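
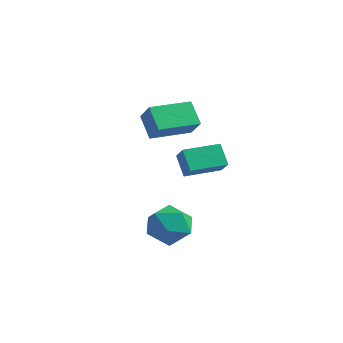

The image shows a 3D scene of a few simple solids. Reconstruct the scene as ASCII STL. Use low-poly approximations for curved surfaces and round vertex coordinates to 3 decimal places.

solid 
facet normal -0.760 0.604 0.240
outer loop
vertex 1.673 0.696 -3.899
vertex 1.106 -0.176 -3.498
vertex 1.78 0.406 -2.828
endloop
endfacet
facet normal -0.138 0.952 0.272
outer loop
vertex 1.673 0.696 -3.899
vertex 1.78 0.406 -2.828
vertex 2.678 0.704 -3.417
endloop
endfacet
facet normal 0.171 0.913 -0.371
outer loop
vertex 1.673 0.696 -3.899
vertex 2.678 0.704 -3.417
vertex 2.559 0.306 -4.451
endloop
endfacet
facet normal -0.261 0.540 -0.800
outer loop
vertex 1.673 0.696 -3.899
vertex 2.559 0.306 -4.451
vertex 1.588 -0.237 -4.501
endloop
endfacet
facet normal -0.836 0.349 -0.423
outer loop
vertex 1.673 0.696 -3.899
vertex 1.588 -0.237 -4.501
vertex 1.106 -0.176 -3.498
endloop
endfacet
facet normal 0.281 0.612 0.739
outer loop
vertex 2.678 0.704 -3.417
vertex 1.78 0.406 -2.828
vertex 2.732 -0.163 -2.719
endloop
endfacet
facet normal -0.725 0.049 0.687
outer loop
vertex 1.78 0.406 -2.828
vertex 1.106 -0.176 -3.498
vertex 1.761 -0.706 -2.769
endloop
endfacet
facet normal -0.848 -0.363 -0.386
outer loop
vertex 1.106 -0.176 -3.498
vertex 1.588 -0.237 -4.501
vertex 1.642 -1.104 -3.803
endloop
endfacet
facet normal 0.082 -0.054 -0.995
outer loop
vertex 1.588 -0.237 -4.501
vertex 2.559 0.306 -4.451
vertex 2.54 -0.806 -4.392
endloop
endfacet
facet normal 0.780 0.549 -0.301
outer loop
vertex 2.559 0.306 -4.451
vertex 2.678 0.704 -3.417
vertex 3.214 -0.224 -3.722
endloop
endfacet
facet normal 0.261 -0.540 0.800
outer loop
vertex 2.647 -1.096 -3.321
vertex 2.732 -0.163 -2.719
vertex 1.761 -0.706 -2.769
endloop
endfacet
facet normal -0.171 -0.913 0.371
outer loop
vertex 2.647 -1.096 -3.321
vertex 1.761 -0.706 -2.769
vertex 1.642 -1.104 -3.803
endloop
endfacet
facet normal 0.138 -0.952 -0.272
outer loop
vertex 2.647 -1.096 -3.321
vertex 1.642 -1.104 -3.803
vertex 2.54 -0.806 -4.392
endloop
endfacet
facet normal 0.760 -0.604 -0.240
outer loop
vertex 2.647 -1.096 -3.321
vertex 2.54 -0.806 -4.392
vertex 3.214 -0.224 -3.722
endloop
endfacet
facet normal 0.836 -0.349 0.423
outer loop
vertex 2.647 -1.096 -3.321
vertex 3.214 -0.224 -3.722
vertex 2.732 -0.163 -2.719
endloop
endfacet
facet normal -0.082 0.054 0.995
outer loop
vertex 1.761 -0.706 -2.769
vertex 2.732 -0.163 -2.719
vertex 1.78 0.406 -2.828
endloop
endfacet
facet normal -0.780 -0.549 0.301
outer loop
vertex 1.642 -1.104 -3.803
vertex 1.761 -0.706 -2.769
vertex 1.106 -0.176 -3.498
endloop
endfacet
facet normal -0.281 -0.612 -0.739
outer loop
vertex 2.54 -0.806 -4.392
vertex 1.642 -1.104 -3.803
vertex 1.588 -0.237 -4.501
endloop
endfacet
facet normal 0.725 -0.049 -0.687
outer loop
vertex 3.214 -0.224 -3.722
vertex 2.54 -0.806 -4.392
vertex 2.559 0.306 -4.451
endloop
endfacet
facet normal 0.848 0.363 0.386
outer loop
vertex 2.732 -0.163 -2.719
vertex 3.214 -0.224 -3.722
vertex 2.678 0.704 -3.417
endloop
endfacet
facet normal -0.581 0.306 -0.754
outer loop
vertex -0.083 1.117 1.557
vertex 0.912 2.755 1.454
vertex 0.719 0.576 0.719
endloop
endfacet
facet normal -0.519 -0.853 0.055
outer loop
vertex 1.388 0.225 1.586
vertex -0.083 1.117 1.557
vertex 0.719 0.576 0.719
endloop
endfacet
facet normal -0.581 0.306 -0.754
outer loop
vertex 0.719 0.576 0.719
vertex 0.912 2.755 1.454
vertex 1.715 2.215 0.616
endloop
endfacet
facet normal 0.627 -0.422 -0.655
outer loop
vertex 1.715 2.215 0.616
vertex 1.388 0.225 1.586
vertex 0.719 0.576 0.719
endloop
endfacet
facet normal -0.627 0.422 0.655
outer loop
vertex -0.083 1.117 1.557
vertex 1.581 2.404 2.321
vertex 0.912 2.755 1.454
endloop
endfacet
facet normal -0.519 -0.853 0.053
outer loop
vertex 0.585 0.765 2.424
vertex -0.083 1.117 1.557
vertex 1.388 0.225 1.586
endloop
endfacet
facet normal -0.627 0.422 0.655
outer loop
vertex 0.585 0.765 2.424
vertex 1.581 2.404 2.321
vertex -0.083 1.117 1.557
endloop
endfacet
facet normal 0.518 0.854 -0.054
outer loop
vertex 0.912 2.755 1.454
vertex 1.581 2.404 2.321
vertex 1.715 2.215 0.616
endloop
endfacet
facet normal 0.627 -0.422 -0.655
outer loop
vertex 2.383 1.863 1.483
vertex 1.388 0.225 1.586
vertex 1.715 2.215 0.616
endloop
endfacet
facet normal 0.519 0.853 -0.054
outer loop
vertex 1.715 2.215 0.616
vertex 1.581 2.404 2.321
vertex 2.383 1.863 1.483
endloop
endfacet
facet normal 0.581 -0.306 0.754
outer loop
vertex 2.383 1.863 1.483
vertex 0.585 0.765 2.424
vertex 1.388 0.225 1.586
endloop
endfacet
facet normal 0.581 -0.306 0.754
outer loop
vertex 1.581 2.404 2.321
vertex 0.585 0.765 2.424
vertex 2.383 1.863 1.483
endloop
endfacet
facet normal -0.575 0.407 0.710
outer loop
vertex 1.54 1.822 -0.297
vertex 2.536 3.2 -0.281
vertex 0.957 2.252 -1.016
endloop
endfacet
facet normal -0.586 -0.810 -0.010
outer loop
vertex 1.624 1.78 -1.839
vertex 1.54 1.822 -0.297
vertex 0.957 2.252 -1.016
endloop
endfacet
facet normal -0.575 0.407 0.710
outer loop
vertex 0.957 2.252 -1.016
vertex 2.536 3.2 -0.281
vertex 1.953 3.63 -0.999
endloop
endfacet
facet normal -0.571 0.421 -0.704
outer loop
vertex 1.953 3.63 -0.999
vertex 1.624 1.78 -1.839
vertex 0.957 2.252 -1.016
endloop
endfacet
facet normal 0.571 -0.421 0.704
outer loop
vertex 1.54 1.822 -0.297
vertex 3.203 2.728 -1.104
vertex 2.536 3.2 -0.281
endloop
endfacet
facet normal -0.586 -0.810 -0.010
outer loop
vertex 2.207 1.35 -1.121
vertex 1.54 1.822 -0.297
vertex 1.624 1.78 -1.839
endloop
endfacet
facet normal 0.571 -0.422 0.704
outer loop
vertex 2.207 1.35 -1.121
vertex 3.203 2.728 -1.104
vertex 1.54 1.822 -0.297
endloop
endfacet
facet normal 0.586 0.810 0.010
outer loop
vertex 2.536 3.2 -0.281
vertex 3.203 2.728 -1.104
vertex 1.953 3.63 -0.999
endloop
endfacet
facet normal -0.572 0.421 -0.704
outer loop
vertex 2.62 3.158 -1.823
vertex 1.624 1.78 -1.839
vertex 1.953 3.63 -0.999
endloop
endfacet
facet normal 0.586 0.810 0.010
outer loop
vertex 1.953 3.63 -0.999
vertex 3.203 2.728 -1.104
vertex 2.62 3.158 -1.823
endloop
endfacet
facet normal 0.574 -0.407 -0.710
outer loop
vertex 2.62 3.158 -1.823
vertex 2.207 1.35 -1.121
vertex 1.624 1.78 -1.839
endloop
endfacet
facet normal 0.575 -0.407 -0.710
outer loop
vertex 3.203 2.728 -1.104
vertex 2.207 1.35 -1.121
vertex 2.62 3.158 -1.823
endloop
endfacet

endsolid


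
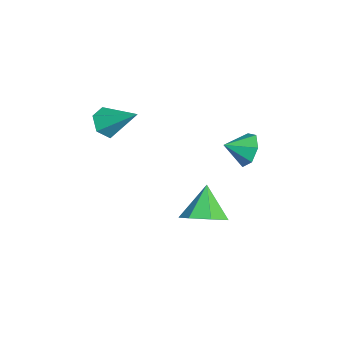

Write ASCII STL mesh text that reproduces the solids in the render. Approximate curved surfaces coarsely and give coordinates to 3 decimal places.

solid 
facet normal -0.194 0.887 -0.419
outer loop
vertex -2.996 3.812 -4.195
vertex -3.487 4.028 -3.51
vertex -2.635 4.158 -3.63
endloop
endfacet
facet normal 0.810 -0.559 -0.175
outer loop
vertex -2.996 3.812 -4.195
vertex -2.635 4.158 -3.63
vertex -3.273 3.052 -3.05
endloop
endfacet
facet normal -0.194 0.887 -0.418
outer loop
vertex -2.635 4.158 -3.63
vertex -3.487 4.028 -3.51
vertex -2.915 4.406 -2.974
endloop
endfacet
facet normal 0.852 -0.251 0.459
outer loop
vertex -2.635 4.158 -3.63
vertex -2.915 4.406 -2.974
vertex -3.273 3.052 -3.05
endloop
endfacet
facet normal -0.195 0.887 -0.418
outer loop
vertex -2.915 4.406 -2.974
vertex -3.487 4.028 -3.51
vertex -3.625 4.369 -2.722
endloop
endfacet
facet normal 0.338 -0.142 0.931
outer loop
vertex -2.915 4.406 -2.974
vertex -3.625 4.369 -2.722
vertex -3.273 3.052 -3.05
endloop
endfacet
facet normal -0.194 0.888 -0.418
outer loop
vertex -3.625 4.369 -2.722
vertex -3.487 4.028 -3.51
vertex -4.232 4.076 -3.063
endloop
endfacet
facet normal -0.346 -0.313 0.885
outer loop
vertex -3.625 4.369 -2.722
vertex -4.232 4.076 -3.063
vertex -3.273 3.052 -3.05
endloop
endfacet
facet normal -0.194 0.888 -0.418
outer loop
vertex -4.232 4.076 -3.063
vertex -3.487 4.028 -3.51
vertex -4.277 3.747 -3.741
endloop
endfacet
facet normal -0.685 -0.637 0.354
outer loop
vertex -4.232 4.076 -3.063
vertex -4.277 3.747 -3.741
vertex -3.273 3.052 -3.05
endloop
endfacet
facet normal -0.193 0.887 -0.419
outer loop
vertex -4.277 3.747 -3.741
vertex -3.487 4.028 -3.51
vertex -3.727 3.629 -4.245
endloop
endfacet
facet normal -0.423 -0.868 -0.259
outer loop
vertex -4.277 3.747 -3.741
vertex -3.727 3.629 -4.245
vertex -3.273 3.052 -3.05
endloop
endfacet
facet normal -0.194 0.887 -0.419
outer loop
vertex -3.727 3.629 -4.245
vertex -3.487 4.028 -3.51
vertex -2.996 3.812 -4.195
endloop
endfacet
facet normal 0.243 -0.834 -0.495
outer loop
vertex -3.727 3.629 -4.245
vertex -2.996 3.812 -4.195
vertex -3.273 3.052 -3.05
endloop
endfacet
facet normal 0.623 -0.070 -0.779
outer loop
vertex 1.227 2.405 -3.982
vertex 0.455 2.185 -4.579
vertex 0.835 3.083 -4.356
endloop
endfacet
facet normal 0.248 0.574 0.780
outer loop
vertex 1.227 2.405 -3.982
vertex 0.835 3.083 -4.356
vertex -0.535 2.295 -3.341
endloop
endfacet
facet normal 0.623 -0.070 -0.779
outer loop
vertex 0.835 3.083 -4.356
vertex 0.455 2.185 -4.579
vertex 0.157 3.084 -4.898
endloop
endfacet
facet normal -0.269 0.902 0.338
outer loop
vertex 0.835 3.083 -4.356
vertex 0.157 3.084 -4.898
vertex -0.535 2.295 -3.341
endloop
endfacet
facet normal 0.623 -0.070 -0.779
outer loop
vertex 0.157 3.084 -4.898
vertex 0.455 2.185 -4.579
vertex -0.296 2.409 -5.2
endloop
endfacet
facet normal -0.814 0.577 -0.069
outer loop
vertex 0.157 3.084 -4.898
vertex -0.296 2.409 -5.2
vertex -0.535 2.295 -3.341
endloop
endfacet
facet normal 0.623 -0.069 -0.779
outer loop
vertex -0.296 2.409 -5.2
vertex 0.455 2.185 -4.579
vertex -0.183 1.564 -5.035
endloop
endfacet
facet normal -0.978 -0.157 -0.135
outer loop
vertex -0.296 2.409 -5.2
vertex -0.183 1.564 -5.035
vertex -0.535 2.295 -3.341
endloop
endfacet
facet normal 0.624 -0.069 -0.778
outer loop
vertex -0.183 1.564 -5.035
vertex 0.455 2.185 -4.579
vertex 0.41 1.187 -4.526
endloop
endfacet
facet normal -0.638 -0.747 0.190
outer loop
vertex -0.183 1.564 -5.035
vertex 0.41 1.187 -4.526
vertex -0.535 2.295 -3.341
endloop
endfacet
facet normal 0.622 -0.069 -0.780
outer loop
vertex 0.41 1.187 -4.526
vertex 0.455 2.185 -4.579
vertex 1.038 1.561 -4.058
endloop
endfacet
facet normal -0.048 -0.748 0.662
outer loop
vertex 0.41 1.187 -4.526
vertex 1.038 1.561 -4.058
vertex -0.535 2.295 -3.341
endloop
endfacet
facet normal 0.623 -0.069 -0.780
outer loop
vertex 1.038 1.561 -4.058
vertex 0.455 2.185 -4.579
vertex 1.227 2.405 -3.982
endloop
endfacet
facet normal 0.346 -0.161 0.924
outer loop
vertex 1.038 1.561 -4.058
vertex 1.227 2.405 -3.982
vertex -0.535 2.295 -3.341
endloop
endfacet
facet normal -0.412 -0.709 -0.572
outer loop
vertex -3.242 -1.459 -2.552
vertex -3.755 -1.617 -1.987
vertex -3.924 -1.082 -2.528
endloop
endfacet
facet normal 0.385 0.732 -0.561
outer loop
vertex -3.242 -1.459 -2.552
vertex -3.924 -1.082 -2.528
vertex -3.025 -0.363 -0.973
endloop
endfacet
facet normal -0.412 -0.709 -0.572
outer loop
vertex -3.924 -1.082 -2.528
vertex -3.755 -1.617 -1.987
vertex -4.437 -1.24 -1.963
endloop
endfacet
facet normal -0.441 0.884 -0.154
outer loop
vertex -3.924 -1.082 -2.528
vertex -4.437 -1.24 -1.963
vertex -3.025 -0.363 -0.973
endloop
endfacet
facet normal -0.412 -0.709 -0.572
outer loop
vertex -4.437 -1.24 -1.963
vertex -3.755 -1.617 -1.987
vertex -4.269 -1.775 -1.421
endloop
endfacet
facet normal -0.680 0.405 0.611
outer loop
vertex -4.437 -1.24 -1.963
vertex -4.269 -1.775 -1.421
vertex -3.025 -0.363 -0.973
endloop
endfacet
facet normal -0.413 -0.708 -0.573
outer loop
vertex -4.269 -1.775 -1.421
vertex -3.755 -1.617 -1.987
vertex -3.587 -2.153 -1.445
endloop
endfacet
facet normal -0.092 -0.227 0.970
outer loop
vertex -4.269 -1.775 -1.421
vertex -3.587 -2.153 -1.445
vertex -3.025 -0.363 -0.973
endloop
endfacet
facet normal -0.412 -0.709 -0.573
outer loop
vertex -3.587 -2.153 -1.445
vertex -3.755 -1.617 -1.987
vertex -3.073 -1.995 -2.01
endloop
endfacet
facet normal 0.735 -0.379 0.562
outer loop
vertex -3.587 -2.153 -1.445
vertex -3.073 -1.995 -2.01
vertex -3.025 -0.363 -0.973
endloop
endfacet
facet normal -0.412 -0.709 -0.572
outer loop
vertex -3.073 -1.995 -2.01
vertex -3.755 -1.617 -1.987
vertex -3.242 -1.459 -2.552
endloop
endfacet
facet normal 0.974 0.101 -0.204
outer loop
vertex -3.073 -1.995 -2.01
vertex -3.242 -1.459 -2.552
vertex -3.025 -0.363 -0.973
endloop
endfacet

endsolid


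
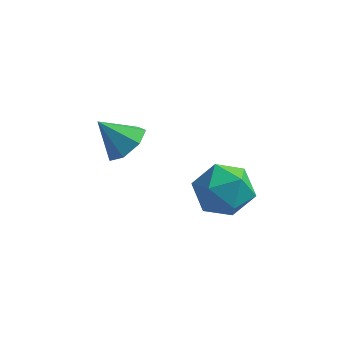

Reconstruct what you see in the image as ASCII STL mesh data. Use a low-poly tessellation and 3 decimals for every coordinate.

solid 
facet normal 0.688 0.034 -0.725
outer loop
vertex -0.273 -0.253 -0.396
vertex -0.848 -0.587 -0.957
vertex -0.694 0.249 -0.772
endloop
endfacet
facet normal 0.070 0.635 0.769
outer loop
vertex -0.273 -0.253 -0.396
vertex -0.694 0.249 -0.772
vertex -1.812 -0.633 0.057
endloop
endfacet
facet normal 0.688 0.034 -0.725
outer loop
vertex -0.694 0.249 -0.772
vertex -0.848 -0.587 -0.957
vertex -1.231 0.122 -1.287
endloop
endfacet
facet normal -0.462 0.843 0.274
outer loop
vertex -0.694 0.249 -0.772
vertex -1.231 0.122 -1.287
vertex -1.812 -0.633 0.057
endloop
endfacet
facet normal 0.688 0.034 -0.725
outer loop
vertex -1.231 0.122 -1.287
vertex -0.848 -0.587 -0.957
vertex -1.48 -0.539 -1.554
endloop
endfacet
facet normal -0.900 0.404 -0.162
outer loop
vertex -1.231 0.122 -1.287
vertex -1.48 -0.539 -1.554
vertex -1.812 -0.633 0.057
endloop
endfacet
facet normal 0.688 0.035 -0.725
outer loop
vertex -1.48 -0.539 -1.554
vertex -0.848 -0.587 -0.957
vertex -1.253 -1.236 -1.372
endloop
endfacet
facet normal -0.913 -0.352 -0.209
outer loop
vertex -1.48 -0.539 -1.554
vertex -1.253 -1.236 -1.372
vertex -1.812 -0.633 0.057
endloop
endfacet
facet normal 0.689 0.034 -0.724
outer loop
vertex -1.253 -1.236 -1.372
vertex -0.848 -0.587 -0.957
vertex -0.722 -1.444 -0.877
endloop
endfacet
facet normal -0.492 -0.854 0.168
outer loop
vertex -1.253 -1.236 -1.372
vertex -0.722 -1.444 -0.877
vertex -1.812 -0.633 0.057
endloop
endfacet
facet normal 0.688 0.033 -0.725
outer loop
vertex -0.722 -1.444 -0.877
vertex -0.848 -0.587 -0.957
vertex -0.286 -1.006 -0.443
endloop
endfacet
facet normal 0.047 -0.726 0.686
outer loop
vertex -0.722 -1.444 -0.877
vertex -0.286 -1.006 -0.443
vertex -1.812 -0.633 0.057
endloop
endfacet
facet normal 0.688 0.033 -0.725
outer loop
vertex -0.286 -1.006 -0.443
vertex -0.848 -0.587 -0.957
vertex -0.273 -0.253 -0.396
endloop
endfacet
facet normal 0.296 -0.065 0.953
outer loop
vertex -0.286 -1.006 -0.443
vertex -0.273 -0.253 -0.396
vertex -1.812 -0.633 0.057
endloop
endfacet
facet normal -0.042 -0.218 0.975
outer loop
vertex 2.238 -0.951 -1.006
vertex 2.277 -2.059 -1.252
vertex 3.24 -1.482 -1.082
endloop
endfacet
facet normal 0.282 0.409 0.868
outer loop
vertex 2.238 -0.951 -1.006
vertex 3.24 -1.482 -1.082
vertex 3.11 -0.445 -1.528
endloop
endfacet
facet normal -0.172 0.835 0.522
outer loop
vertex 2.238 -0.951 -1.006
vertex 3.11 -0.445 -1.528
vertex 2.068 -0.382 -1.973
endloop
endfacet
facet normal -0.778 0.473 0.415
outer loop
vertex 2.238 -0.951 -1.006
vertex 2.068 -0.382 -1.973
vertex 1.552 -1.38 -1.803
endloop
endfacet
facet normal -0.696 -0.179 0.695
outer loop
vertex 2.238 -0.951 -1.006
vertex 1.552 -1.38 -1.803
vertex 2.277 -2.059 -1.252
endloop
endfacet
facet normal 0.845 0.297 0.444
outer loop
vertex 3.11 -0.445 -1.528
vertex 3.24 -1.482 -1.082
vertex 3.688 -1.24 -2.097
endloop
endfacet
facet normal 0.322 -0.718 0.617
outer loop
vertex 3.24 -1.482 -1.082
vertex 2.277 -2.059 -1.252
vertex 3.172 -2.238 -1.927
endloop
endfacet
facet normal -0.738 -0.654 0.165
outer loop
vertex 2.277 -2.059 -1.252
vertex 1.552 -1.38 -1.803
vertex 2.13 -2.175 -2.372
endloop
endfacet
facet normal -0.870 0.401 -0.288
outer loop
vertex 1.552 -1.38 -1.803
vertex 2.068 -0.382 -1.973
vertex 2.0 -1.138 -2.818
endloop
endfacet
facet normal 0.109 0.987 -0.117
outer loop
vertex 2.068 -0.382 -1.973
vertex 3.11 -0.445 -1.528
vertex 2.963 -0.561 -2.648
endloop
endfacet
facet normal 0.778 -0.473 -0.415
outer loop
vertex 3.002 -1.669 -2.894
vertex 3.688 -1.24 -2.097
vertex 3.172 -2.238 -1.927
endloop
endfacet
facet normal 0.172 -0.835 -0.522
outer loop
vertex 3.002 -1.669 -2.894
vertex 3.172 -2.238 -1.927
vertex 2.13 -2.175 -2.372
endloop
endfacet
facet normal -0.282 -0.409 -0.868
outer loop
vertex 3.002 -1.669 -2.894
vertex 2.13 -2.175 -2.372
vertex 2.0 -1.138 -2.818
endloop
endfacet
facet normal 0.042 0.218 -0.975
outer loop
vertex 3.002 -1.669 -2.894
vertex 2.0 -1.138 -2.818
vertex 2.963 -0.561 -2.648
endloop
endfacet
facet normal 0.696 0.179 -0.695
outer loop
vertex 3.002 -1.669 -2.894
vertex 2.963 -0.561 -2.648
vertex 3.688 -1.24 -2.097
endloop
endfacet
facet normal 0.870 -0.401 0.288
outer loop
vertex 3.172 -2.238 -1.927
vertex 3.688 -1.24 -2.097
vertex 3.24 -1.482 -1.082
endloop
endfacet
facet normal -0.109 -0.987 0.117
outer loop
vertex 2.13 -2.175 -2.372
vertex 3.172 -2.238 -1.927
vertex 2.277 -2.059 -1.252
endloop
endfacet
facet normal -0.845 -0.297 -0.444
outer loop
vertex 2.0 -1.138 -2.818
vertex 2.13 -2.175 -2.372
vertex 1.552 -1.38 -1.803
endloop
endfacet
facet normal -0.322 0.718 -0.617
outer loop
vertex 2.963 -0.561 -2.648
vertex 2.0 -1.138 -2.818
vertex 2.068 -0.382 -1.973
endloop
endfacet
facet normal 0.738 0.654 -0.165
outer loop
vertex 3.688 -1.24 -2.097
vertex 2.963 -0.561 -2.648
vertex 3.11 -0.445 -1.528
endloop
endfacet

endsolid


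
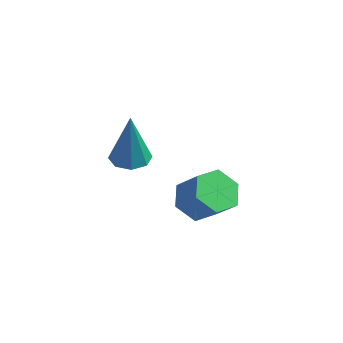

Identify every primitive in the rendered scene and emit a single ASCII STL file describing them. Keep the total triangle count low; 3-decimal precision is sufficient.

solid 
facet normal -0.686 0.102 -0.720
outer loop
vertex 3.68 -1.213 -2.028
vertex 3.026 -1.44 -1.437
vertex 3.264 -0.567 -1.54
endloop
endfacet
facet normal 0.566 0.697 -0.441
outer loop
vertex 3.68 -1.213 -2.028
vertex 3.264 -0.567 -1.54
vertex 4.627 -1.353 -1.034
endloop
endfacet
facet normal 0.566 0.698 -0.440
outer loop
vertex 4.627 -1.353 -1.034
vertex 3.264 -0.567 -1.54
vertex 4.211 -0.708 -0.546
endloop
endfacet
facet normal 0.687 -0.102 0.720
outer loop
vertex 4.627 -1.353 -1.034
vertex 4.211 -0.708 -0.546
vertex 3.974 -1.58 -0.443
endloop
endfacet
facet normal -0.686 0.102 -0.720
outer loop
vertex 3.264 -0.567 -1.54
vertex 3.026 -1.44 -1.437
vertex 2.61 -0.794 -0.949
endloop
endfacet
facet normal -0.113 0.963 0.245
outer loop
vertex 3.264 -0.567 -1.54
vertex 2.61 -0.794 -0.949
vertex 4.211 -0.708 -0.546
endloop
endfacet
facet normal -0.113 0.963 0.245
outer loop
vertex 4.211 -0.708 -0.546
vertex 2.61 -0.794 -0.949
vertex 3.557 -0.935 0.045
endloop
endfacet
facet normal 0.686 -0.101 0.720
outer loop
vertex 4.211 -0.708 -0.546
vertex 3.557 -0.935 0.045
vertex 3.974 -1.58 -0.443
endloop
endfacet
facet normal -0.687 0.102 -0.720
outer loop
vertex 2.61 -0.794 -0.949
vertex 3.026 -1.44 -1.437
vertex 2.373 -1.667 -0.846
endloop
endfacet
facet normal -0.679 0.265 0.685
outer loop
vertex 2.61 -0.794 -0.949
vertex 2.373 -1.667 -0.846
vertex 3.557 -0.935 0.045
endloop
endfacet
facet normal -0.679 0.265 0.684
outer loop
vertex 3.557 -0.935 0.045
vertex 2.373 -1.667 -0.846
vertex 3.32 -1.807 0.148
endloop
endfacet
facet normal 0.686 -0.101 0.720
outer loop
vertex 3.557 -0.935 0.045
vertex 3.32 -1.807 0.148
vertex 3.974 -1.58 -0.443
endloop
endfacet
facet normal -0.687 0.102 -0.720
outer loop
vertex 2.373 -1.667 -0.846
vertex 3.026 -1.44 -1.437
vertex 2.789 -2.312 -1.334
endloop
endfacet
facet normal -0.565 -0.698 0.440
outer loop
vertex 2.373 -1.667 -0.846
vertex 2.789 -2.312 -1.334
vertex 3.32 -1.807 0.148
endloop
endfacet
facet normal -0.566 -0.697 0.440
outer loop
vertex 3.32 -1.807 0.148
vertex 2.789 -2.312 -1.334
vertex 3.736 -2.453 -0.34
endloop
endfacet
facet normal 0.686 -0.102 0.720
outer loop
vertex 3.32 -1.807 0.148
vertex 3.736 -2.453 -0.34
vertex 3.974 -1.58 -0.443
endloop
endfacet
facet normal -0.686 0.101 -0.720
outer loop
vertex 2.789 -2.312 -1.334
vertex 3.026 -1.44 -1.437
vertex 3.443 -2.085 -1.925
endloop
endfacet
facet normal 0.113 -0.963 -0.245
outer loop
vertex 2.789 -2.312 -1.334
vertex 3.443 -2.085 -1.925
vertex 3.736 -2.453 -0.34
endloop
endfacet
facet normal 0.113 -0.963 -0.245
outer loop
vertex 3.736 -2.453 -0.34
vertex 3.443 -2.085 -1.925
vertex 4.39 -2.226 -0.931
endloop
endfacet
facet normal 0.686 -0.102 0.720
outer loop
vertex 3.736 -2.453 -0.34
vertex 4.39 -2.226 -0.931
vertex 3.974 -1.58 -0.443
endloop
endfacet
facet normal -0.686 0.101 -0.720
outer loop
vertex 3.443 -2.085 -1.925
vertex 3.026 -1.44 -1.437
vertex 3.68 -1.213 -2.028
endloop
endfacet
facet normal 0.679 -0.265 -0.685
outer loop
vertex 3.443 -2.085 -1.925
vertex 3.68 -1.213 -2.028
vertex 4.39 -2.226 -0.931
endloop
endfacet
facet normal 0.679 -0.265 -0.684
outer loop
vertex 4.39 -2.226 -0.931
vertex 3.68 -1.213 -2.028
vertex 4.627 -1.353 -1.034
endloop
endfacet
facet normal 0.687 -0.102 0.720
outer loop
vertex 4.39 -2.226 -0.931
vertex 4.627 -1.353 -1.034
vertex 3.974 -1.58 -0.443
endloop
endfacet
facet normal -0.075 0.080 -0.994
outer loop
vertex 2.3 -2.911 1.367
vertex 1.751 -3.377 1.371
vertex 1.812 -2.661 1.424
endloop
endfacet
facet normal 0.460 0.823 0.333
outer loop
vertex 2.3 -2.911 1.367
vertex 1.812 -2.661 1.424
vertex 1.909 -3.543 3.469
endloop
endfacet
facet normal -0.075 0.080 -0.994
outer loop
vertex 1.812 -2.661 1.424
vertex 1.751 -3.377 1.371
vertex 1.289 -2.83 1.45
endloop
endfacet
facet normal -0.265 0.881 0.392
outer loop
vertex 1.812 -2.661 1.424
vertex 1.289 -2.83 1.45
vertex 1.909 -3.543 3.469
endloop
endfacet
facet normal -0.076 0.080 -0.994
outer loop
vertex 1.289 -2.83 1.45
vertex 1.751 -3.377 1.371
vertex 1.036 -3.319 1.43
endloop
endfacet
facet normal -0.822 0.409 0.397
outer loop
vertex 1.289 -2.83 1.45
vertex 1.036 -3.319 1.43
vertex 1.909 -3.543 3.469
endloop
endfacet
facet normal -0.076 0.079 -0.994
outer loop
vertex 1.036 -3.319 1.43
vertex 1.751 -3.377 1.371
vertex 1.202 -3.842 1.376
endloop
endfacet
facet normal -0.884 -0.316 0.344
outer loop
vertex 1.036 -3.319 1.43
vertex 1.202 -3.842 1.376
vertex 1.909 -3.543 3.469
endloop
endfacet
facet normal -0.076 0.079 -0.994
outer loop
vertex 1.202 -3.842 1.376
vertex 1.751 -3.377 1.371
vertex 1.69 -4.092 1.319
endloop
endfacet
facet normal -0.415 -0.870 0.265
outer loop
vertex 1.202 -3.842 1.376
vertex 1.69 -4.092 1.319
vertex 1.909 -3.543 3.469
endloop
endfacet
facet normal -0.075 0.079 -0.994
outer loop
vertex 1.69 -4.092 1.319
vertex 1.751 -3.377 1.371
vertex 2.213 -3.923 1.293
endloop
endfacet
facet normal 0.310 -0.928 0.205
outer loop
vertex 1.69 -4.092 1.319
vertex 2.213 -3.923 1.293
vertex 1.909 -3.543 3.469
endloop
endfacet
facet normal -0.074 0.079 -0.994
outer loop
vertex 2.213 -3.923 1.293
vertex 1.751 -3.377 1.371
vertex 2.466 -3.434 1.313
endloop
endfacet
facet normal 0.867 -0.457 0.201
outer loop
vertex 2.213 -3.923 1.293
vertex 2.466 -3.434 1.313
vertex 1.909 -3.543 3.469
endloop
endfacet
facet normal -0.074 0.079 -0.994
outer loop
vertex 2.466 -3.434 1.313
vertex 1.751 -3.377 1.371
vertex 2.3 -2.911 1.367
endloop
endfacet
facet normal 0.929 0.269 0.254
outer loop
vertex 2.466 -3.434 1.313
vertex 2.3 -2.911 1.367
vertex 1.909 -3.543 3.469
endloop
endfacet

endsolid


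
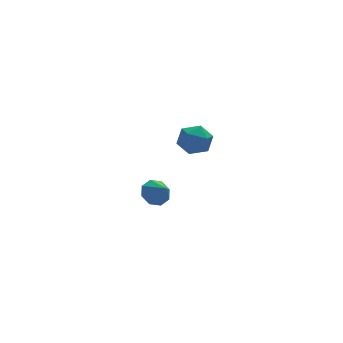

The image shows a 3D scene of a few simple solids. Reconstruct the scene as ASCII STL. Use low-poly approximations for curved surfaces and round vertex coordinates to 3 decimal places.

solid 
facet normal -0.855 0.072 0.513
outer loop
vertex -1.074 -3.249 3.63
vertex -0.596 -3.679 4.488
vertex -0.59 -2.616 4.348
endloop
endfacet
facet normal -0.807 0.590 0.024
outer loop
vertex -1.074 -3.249 3.63
vertex -0.59 -2.616 4.348
vertex -0.478 -2.42 3.3
endloop
endfacet
facet normal -0.735 0.283 -0.616
outer loop
vertex -1.074 -3.249 3.63
vertex -0.478 -2.42 3.3
vertex -0.415 -3.363 2.792
endloop
endfacet
facet normal -0.739 -0.424 -0.523
outer loop
vertex -1.074 -3.249 3.63
vertex -0.415 -3.363 2.792
vertex -0.488 -4.141 3.526
endloop
endfacet
facet normal -0.813 -0.555 0.175
outer loop
vertex -1.074 -3.249 3.63
vertex -0.488 -4.141 3.526
vertex -0.596 -3.679 4.488
endloop
endfacet
facet normal -0.214 0.964 0.157
outer loop
vertex -0.478 -2.42 3.3
vertex -0.59 -2.616 4.348
vertex 0.368 -2.339 3.954
endloop
endfacet
facet normal -0.293 0.126 0.948
outer loop
vertex -0.59 -2.616 4.348
vertex -0.596 -3.679 4.488
vertex 0.295 -3.117 4.688
endloop
endfacet
facet normal -0.225 -0.888 0.401
outer loop
vertex -0.596 -3.679 4.488
vertex -0.488 -4.141 3.526
vertex 0.358 -4.06 4.18
endloop
endfacet
facet normal -0.104 -0.677 -0.728
outer loop
vertex -0.488 -4.141 3.526
vertex -0.415 -3.363 2.792
vertex 0.47 -3.864 3.132
endloop
endfacet
facet normal -0.097 0.467 -0.879
outer loop
vertex -0.415 -3.363 2.792
vertex -0.478 -2.42 3.3
vertex 0.476 -2.801 2.992
endloop
endfacet
facet normal 0.739 0.424 0.523
outer loop
vertex 0.954 -3.231 3.85
vertex 0.368 -2.339 3.954
vertex 0.295 -3.117 4.688
endloop
endfacet
facet normal 0.735 -0.283 0.616
outer loop
vertex 0.954 -3.231 3.85
vertex 0.295 -3.117 4.688
vertex 0.358 -4.06 4.18
endloop
endfacet
facet normal 0.807 -0.590 -0.024
outer loop
vertex 0.954 -3.231 3.85
vertex 0.358 -4.06 4.18
vertex 0.47 -3.864 3.132
endloop
endfacet
facet normal 0.855 -0.072 -0.513
outer loop
vertex 0.954 -3.231 3.85
vertex 0.47 -3.864 3.132
vertex 0.476 -2.801 2.992
endloop
endfacet
facet normal 0.813 0.555 -0.175
outer loop
vertex 0.954 -3.231 3.85
vertex 0.476 -2.801 2.992
vertex 0.368 -2.339 3.954
endloop
endfacet
facet normal 0.104 0.677 0.728
outer loop
vertex 0.295 -3.117 4.688
vertex 0.368 -2.339 3.954
vertex -0.59 -2.616 4.348
endloop
endfacet
facet normal 0.097 -0.467 0.879
outer loop
vertex 0.358 -4.06 4.18
vertex 0.295 -3.117 4.688
vertex -0.596 -3.679 4.488
endloop
endfacet
facet normal 0.214 -0.964 -0.157
outer loop
vertex 0.47 -3.864 3.132
vertex 0.358 -4.06 4.18
vertex -0.488 -4.141 3.526
endloop
endfacet
facet normal 0.293 -0.126 -0.948
outer loop
vertex 0.476 -2.801 2.992
vertex 0.47 -3.864 3.132
vertex -0.415 -3.363 2.792
endloop
endfacet
facet normal 0.225 0.888 -0.401
outer loop
vertex 0.368 -2.339 3.954
vertex 0.476 -2.801 2.992
vertex -0.478 -2.42 3.3
endloop
endfacet
facet normal -0.268 0.736 -0.621
outer loop
vertex 0.487 3.225 -3.782
vertex -0.427 2.936 -3.73
vertex 0.12 3.552 -3.236
endloop
endfacet
facet normal 0.833 0.012 0.553
outer loop
vertex 0.487 3.225 -3.782
vertex 0.12 3.552 -3.236
vertex -0.073 1.964 -2.91
endloop
endfacet
facet normal -0.268 0.736 -0.621
outer loop
vertex 0.12 3.552 -3.236
vertex -0.427 2.936 -3.73
vertex -0.568 3.518 -2.979
endloop
endfacet
facet normal 0.340 0.149 0.929
outer loop
vertex 0.12 3.552 -3.236
vertex -0.568 3.518 -2.979
vertex -0.073 1.964 -2.91
endloop
endfacet
facet normal -0.269 0.736 -0.621
outer loop
vertex -0.568 3.518 -2.979
vertex -0.427 2.936 -3.73
vertex -1.173 3.143 -3.161
endloop
endfacet
facet normal -0.264 -0.041 0.964
outer loop
vertex -0.568 3.518 -2.979
vertex -1.173 3.143 -3.161
vertex -0.073 1.964 -2.91
endloop
endfacet
facet normal -0.269 0.737 -0.621
outer loop
vertex -1.173 3.143 -3.161
vertex -0.427 2.936 -3.73
vertex -1.341 2.647 -3.677
endloop
endfacet
facet normal -0.627 -0.450 0.636
outer loop
vertex -1.173 3.143 -3.161
vertex -1.341 2.647 -3.677
vertex -0.073 1.964 -2.91
endloop
endfacet
facet normal -0.269 0.737 -0.621
outer loop
vertex -1.341 2.647 -3.677
vertex -0.427 2.936 -3.73
vertex -0.974 2.321 -4.223
endloop
endfacet
facet normal -0.534 -0.834 0.139
outer loop
vertex -1.341 2.647 -3.677
vertex -0.974 2.321 -4.223
vertex -0.073 1.964 -2.91
endloop
endfacet
facet normal -0.269 0.737 -0.621
outer loop
vertex -0.974 2.321 -4.223
vertex -0.427 2.936 -3.73
vertex -0.287 2.355 -4.48
endloop
endfacet
facet normal -0.040 -0.971 -0.236
outer loop
vertex -0.974 2.321 -4.223
vertex -0.287 2.355 -4.48
vertex -0.073 1.964 -2.91
endloop
endfacet
facet normal -0.269 0.737 -0.621
outer loop
vertex -0.287 2.355 -4.48
vertex -0.427 2.936 -3.73
vertex 0.318 2.729 -4.298
endloop
endfacet
facet normal 0.564 -0.780 -0.271
outer loop
vertex -0.287 2.355 -4.48
vertex 0.318 2.729 -4.298
vertex -0.073 1.964 -2.91
endloop
endfacet
facet normal -0.268 0.737 -0.620
outer loop
vertex 0.318 2.729 -4.298
vertex -0.427 2.936 -3.73
vertex 0.487 3.225 -3.782
endloop
endfacet
facet normal 0.926 -0.373 0.055
outer loop
vertex 0.318 2.729 -4.298
vertex 0.487 3.225 -3.782
vertex -0.073 1.964 -2.91
endloop
endfacet

endsolid


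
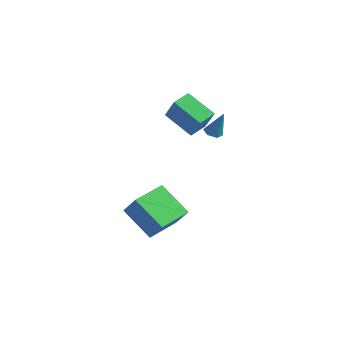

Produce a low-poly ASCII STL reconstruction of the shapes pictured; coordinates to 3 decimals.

solid 
facet normal -0.314 -0.180 -0.932
outer loop
vertex -0.492 2.481 2.192
vertex -0.921 2.256 2.38
vertex -0.917 2.767 2.28
endloop
endfacet
facet normal 0.553 0.832 -0.034
outer loop
vertex -0.492 2.481 2.192
vertex -0.917 2.767 2.28
vertex -0.459 2.524 3.76
endloop
endfacet
facet normal -0.311 -0.180 -0.933
outer loop
vertex -0.917 2.767 2.28
vertex -0.921 2.256 2.38
vertex -1.347 2.542 2.467
endloop
endfacet
facet normal -0.357 0.898 0.258
outer loop
vertex -0.917 2.767 2.28
vertex -1.347 2.542 2.467
vertex -0.459 2.524 3.76
endloop
endfacet
facet normal -0.312 -0.180 -0.933
outer loop
vertex -1.347 2.542 2.467
vertex -0.921 2.256 2.38
vertex -1.351 2.032 2.567
endloop
endfacet
facet normal -0.818 0.117 0.563
outer loop
vertex -1.347 2.542 2.467
vertex -1.351 2.032 2.567
vertex -0.459 2.524 3.76
endloop
endfacet
facet normal -0.312 -0.180 -0.933
outer loop
vertex -1.351 2.032 2.567
vertex -0.921 2.256 2.38
vertex -0.925 1.746 2.48
endloop
endfacet
facet normal -0.371 -0.728 0.577
outer loop
vertex -1.351 2.032 2.567
vertex -0.925 1.746 2.48
vertex -0.459 2.524 3.76
endloop
endfacet
facet normal -0.314 -0.180 -0.932
outer loop
vertex -0.925 1.746 2.48
vertex -0.921 2.256 2.38
vertex -0.496 1.971 2.292
endloop
endfacet
facet normal 0.540 -0.792 0.285
outer loop
vertex -0.925 1.746 2.48
vertex -0.496 1.971 2.292
vertex -0.459 2.524 3.76
endloop
endfacet
facet normal -0.314 -0.180 -0.932
outer loop
vertex -0.496 1.971 2.292
vertex -0.921 2.256 2.38
vertex -0.492 2.481 2.192
endloop
endfacet
facet normal 1.000 -0.012 -0.021
outer loop
vertex -0.496 1.971 2.292
vertex -0.492 2.481 2.192
vertex -0.459 2.524 3.76
endloop
endfacet
facet normal -0.878 0.064 0.474
outer loop
vertex -3.108 2.093 3.896
vertex -2.965 3.198 4.012
vertex -3.799 2.32 2.585
endloop
endfacet
facet normal -0.128 -0.986 -0.104
outer loop
vertex -2.175 2.202 1.708
vertex -3.108 2.093 3.896
vertex -3.799 2.32 2.585
endloop
endfacet
facet normal -0.878 0.063 0.474
outer loop
vertex -3.799 2.32 2.585
vertex -2.965 3.198 4.012
vertex -3.657 3.424 2.701
endloop
endfacet
facet normal -0.461 0.151 -0.874
outer loop
vertex -3.657 3.424 2.701
vertex -2.175 2.202 1.708
vertex -3.799 2.32 2.585
endloop
endfacet
facet normal 0.461 -0.151 0.874
outer loop
vertex -3.108 2.093 3.896
vertex -1.341 3.08 3.135
vertex -2.965 3.198 4.012
endloop
endfacet
facet normal -0.127 -0.987 -0.103
outer loop
vertex -1.483 1.976 3.019
vertex -3.108 2.093 3.896
vertex -2.175 2.202 1.708
endloop
endfacet
facet normal 0.461 -0.151 0.874
outer loop
vertex -1.483 1.976 3.019
vertex -1.341 3.08 3.135
vertex -3.108 2.093 3.896
endloop
endfacet
facet normal 0.127 0.987 0.103
outer loop
vertex -2.965 3.198 4.012
vertex -1.341 3.08 3.135
vertex -3.657 3.424 2.701
endloop
endfacet
facet normal -0.461 0.151 -0.874
outer loop
vertex -2.032 3.307 1.824
vertex -2.175 2.202 1.708
vertex -3.657 3.424 2.701
endloop
endfacet
facet normal 0.127 0.986 0.104
outer loop
vertex -3.657 3.424 2.701
vertex -1.341 3.08 3.135
vertex -2.032 3.307 1.824
endloop
endfacet
facet normal 0.878 -0.064 -0.474
outer loop
vertex -2.032 3.307 1.824
vertex -1.483 1.976 3.019
vertex -2.175 2.202 1.708
endloop
endfacet
facet normal 0.878 -0.063 -0.474
outer loop
vertex -1.341 3.08 3.135
vertex -1.483 1.976 3.019
vertex -2.032 3.307 1.824
endloop
endfacet
facet normal -0.557 0.089 -0.826
outer loop
vertex -4.4 -0.594 -3.167
vertex -4.115 1.385 -3.147
vertex -2.65 -0.835 -4.374
endloop
endfacet
facet normal -0.143 -0.990 -0.009
outer loop
vertex -1.825 -0.965 -3.153
vertex -4.4 -0.594 -3.167
vertex -2.65 -0.835 -4.374
endloop
endfacet
facet normal -0.558 0.088 -0.825
outer loop
vertex -2.65 -0.835 -4.374
vertex -4.115 1.385 -3.147
vertex -2.365 1.145 -4.355
endloop
endfacet
facet normal 0.818 -0.112 -0.564
outer loop
vertex -2.365 1.145 -4.355
vertex -1.825 -0.965 -3.153
vertex -2.65 -0.835 -4.374
endloop
endfacet
facet normal -0.818 0.112 0.564
outer loop
vertex -4.4 -0.594 -3.167
vertex -3.29 1.255 -1.926
vertex -4.115 1.385 -3.147
endloop
endfacet
facet normal -0.143 -0.990 -0.010
outer loop
vertex -3.575 -0.725 -1.945
vertex -4.4 -0.594 -3.167
vertex -1.825 -0.965 -3.153
endloop
endfacet
facet normal -0.818 0.112 0.564
outer loop
vertex -3.575 -0.725 -1.945
vertex -3.29 1.255 -1.926
vertex -4.4 -0.594 -3.167
endloop
endfacet
facet normal 0.142 0.990 0.009
outer loop
vertex -4.115 1.385 -3.147
vertex -3.29 1.255 -1.926
vertex -2.365 1.145 -4.355
endloop
endfacet
facet normal 0.818 -0.112 -0.564
outer loop
vertex -1.54 1.014 -3.133
vertex -1.825 -0.965 -3.153
vertex -2.365 1.145 -4.355
endloop
endfacet
facet normal 0.143 0.990 0.010
outer loop
vertex -2.365 1.145 -4.355
vertex -3.29 1.255 -1.926
vertex -1.54 1.014 -3.133
endloop
endfacet
facet normal 0.558 -0.089 0.825
outer loop
vertex -1.54 1.014 -3.133
vertex -3.575 -0.725 -1.945
vertex -1.825 -0.965 -3.153
endloop
endfacet
facet normal 0.557 -0.088 0.826
outer loop
vertex -3.29 1.255 -1.926
vertex -3.575 -0.725 -1.945
vertex -1.54 1.014 -3.133
endloop
endfacet

endsolid


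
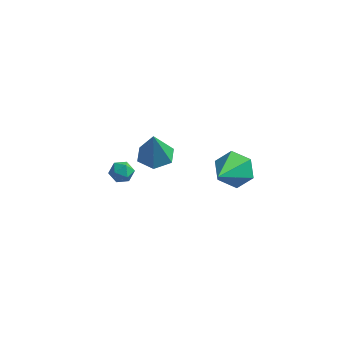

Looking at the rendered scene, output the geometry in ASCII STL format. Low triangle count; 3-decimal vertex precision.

solid 
facet normal 0.116 0.848 -0.517
outer loop
vertex 4.345 -1.204 1.894
vertex 3.636 -1.534 1.193
vertex 3.328 -0.981 2.031
endloop
endfacet
facet normal 0.158 0.117 0.980
outer loop
vertex 4.345 -1.204 1.894
vertex 3.328 -0.981 2.031
vertex 3.384 -3.366 2.307
endloop
endfacet
facet normal 0.118 0.848 -0.516
outer loop
vertex 3.328 -0.981 2.031
vertex 3.636 -1.534 1.193
vertex 2.62 -1.31 1.329
endloop
endfacet
facet normal -0.717 0.063 0.694
outer loop
vertex 3.328 -0.981 2.031
vertex 2.62 -1.31 1.329
vertex 3.384 -3.366 2.307
endloop
endfacet
facet normal 0.118 0.848 -0.516
outer loop
vertex 2.62 -1.31 1.329
vertex 3.636 -1.534 1.193
vertex 2.928 -1.863 0.491
endloop
endfacet
facet normal -0.920 -0.383 -0.086
outer loop
vertex 2.62 -1.31 1.329
vertex 2.928 -1.863 0.491
vertex 3.384 -3.366 2.307
endloop
endfacet
facet normal 0.117 0.849 -0.516
outer loop
vertex 2.928 -1.863 0.491
vertex 3.636 -1.534 1.193
vertex 3.945 -2.086 0.355
endloop
endfacet
facet normal -0.248 -0.776 -0.580
outer loop
vertex 2.928 -1.863 0.491
vertex 3.945 -2.086 0.355
vertex 3.384 -3.366 2.307
endloop
endfacet
facet normal 0.117 0.849 -0.516
outer loop
vertex 3.945 -2.086 0.355
vertex 3.636 -1.534 1.193
vertex 4.653 -1.757 1.056
endloop
endfacet
facet normal 0.626 -0.722 -0.294
outer loop
vertex 3.945 -2.086 0.355
vertex 4.653 -1.757 1.056
vertex 3.384 -3.366 2.307
endloop
endfacet
facet normal 0.116 0.848 -0.517
outer loop
vertex 4.653 -1.757 1.056
vertex 3.636 -1.534 1.193
vertex 4.345 -1.204 1.894
endloop
endfacet
facet normal 0.829 -0.276 0.487
outer loop
vertex 4.653 -1.757 1.056
vertex 4.345 -1.204 1.894
vertex 3.384 -3.366 2.307
endloop
endfacet
facet normal -0.080 0.461 0.884
outer loop
vertex -2.724 1.147 -2.713
vertex -3.225 0.69 -2.52
vertex -2.548 0.549 -2.385
endloop
endfacet
facet normal 0.585 0.516 0.626
outer loop
vertex -2.724 1.147 -2.713
vertex -2.548 0.549 -2.385
vertex -2.165 0.778 -2.931
endloop
endfacet
facet normal 0.548 0.836 -0.011
outer loop
vertex -2.724 1.147 -2.713
vertex -2.165 0.778 -2.931
vertex -2.606 1.061 -3.402
endloop
endfacet
facet normal -0.138 0.980 -0.146
outer loop
vertex -2.724 1.147 -2.713
vertex -2.606 1.061 -3.402
vertex -3.26 1.007 -3.148
endloop
endfacet
facet normal -0.525 0.748 0.407
outer loop
vertex -2.724 1.147 -2.713
vertex -3.26 1.007 -3.148
vertex -3.225 0.69 -2.52
endloop
endfacet
facet normal 0.838 -0.144 0.527
outer loop
vertex -2.165 0.778 -2.931
vertex -2.548 0.549 -2.385
vertex -2.32 0.093 -2.872
endloop
endfacet
facet normal -0.237 -0.233 0.943
outer loop
vertex -2.548 0.549 -2.385
vertex -3.225 0.69 -2.52
vertex -2.974 0.039 -2.618
endloop
endfacet
facet normal -0.958 0.231 0.170
outer loop
vertex -3.225 0.69 -2.52
vertex -3.26 1.007 -3.148
vertex -3.415 0.322 -3.089
endloop
endfacet
facet normal -0.331 0.607 -0.723
outer loop
vertex -3.26 1.007 -3.148
vertex -2.606 1.061 -3.402
vertex -3.032 0.551 -3.635
endloop
endfacet
facet normal 0.778 0.376 -0.503
outer loop
vertex -2.606 1.061 -3.402
vertex -2.165 0.778 -2.931
vertex -2.355 0.41 -3.5
endloop
endfacet
facet normal 0.138 -0.980 0.146
outer loop
vertex -2.856 -0.047 -3.307
vertex -2.32 0.093 -2.872
vertex -2.974 0.039 -2.618
endloop
endfacet
facet normal -0.548 -0.836 0.011
outer loop
vertex -2.856 -0.047 -3.307
vertex -2.974 0.039 -2.618
vertex -3.415 0.322 -3.089
endloop
endfacet
facet normal -0.585 -0.516 -0.626
outer loop
vertex -2.856 -0.047 -3.307
vertex -3.415 0.322 -3.089
vertex -3.032 0.551 -3.635
endloop
endfacet
facet normal 0.080 -0.461 -0.884
outer loop
vertex -2.856 -0.047 -3.307
vertex -3.032 0.551 -3.635
vertex -2.355 0.41 -3.5
endloop
endfacet
facet normal 0.525 -0.748 -0.407
outer loop
vertex -2.856 -0.047 -3.307
vertex -2.355 0.41 -3.5
vertex -2.32 0.093 -2.872
endloop
endfacet
facet normal 0.331 -0.607 0.723
outer loop
vertex -2.974 0.039 -2.618
vertex -2.32 0.093 -2.872
vertex -2.548 0.549 -2.385
endloop
endfacet
facet normal -0.778 -0.376 0.503
outer loop
vertex -3.415 0.322 -3.089
vertex -2.974 0.039 -2.618
vertex -3.225 0.69 -2.52
endloop
endfacet
facet normal -0.838 0.144 -0.527
outer loop
vertex -3.032 0.551 -3.635
vertex -3.415 0.322 -3.089
vertex -3.26 1.007 -3.148
endloop
endfacet
facet normal 0.237 0.233 -0.943
outer loop
vertex -2.355 0.41 -3.5
vertex -3.032 0.551 -3.635
vertex -2.606 1.061 -3.402
endloop
endfacet
facet normal 0.958 -0.231 -0.170
outer loop
vertex -2.32 0.093 -2.872
vertex -2.355 0.41 -3.5
vertex -2.165 0.778 -2.931
endloop
endfacet
facet normal -0.001 0.165 -0.986
outer loop
vertex 0.714 -1.761 2.121
vertex 0.019 -2.385 2.017
vertex -0.182 -1.48 2.169
endloop
endfacet
facet normal 0.275 0.782 0.559
outer loop
vertex 0.714 -1.761 2.121
vertex -0.182 -1.48 2.169
vertex 0.021 -2.675 3.743
endloop
endfacet
facet normal -0.001 0.165 -0.986
outer loop
vertex -0.182 -1.48 2.169
vertex 0.019 -2.385 2.017
vertex -0.876 -2.104 2.065
endloop
endfacet
facet normal -0.610 0.591 0.527
outer loop
vertex -0.182 -1.48 2.169
vertex -0.876 -2.104 2.065
vertex 0.021 -2.675 3.743
endloop
endfacet
facet normal -0.001 0.165 -0.986
outer loop
vertex -0.876 -2.104 2.065
vertex 0.019 -2.385 2.017
vertex -0.676 -3.01 1.913
endloop
endfacet
facet normal -0.886 -0.260 0.385
outer loop
vertex -0.876 -2.104 2.065
vertex -0.676 -3.01 1.913
vertex 0.021 -2.675 3.743
endloop
endfacet
facet normal -0.001 0.165 -0.986
outer loop
vertex -0.676 -3.01 1.913
vertex 0.019 -2.385 2.017
vertex 0.22 -3.291 1.865
endloop
endfacet
facet normal -0.274 -0.922 0.273
outer loop
vertex -0.676 -3.01 1.913
vertex 0.22 -3.291 1.865
vertex 0.021 -2.675 3.743
endloop
endfacet
facet normal -0.001 0.165 -0.986
outer loop
vertex 0.22 -3.291 1.865
vertex 0.019 -2.385 2.017
vertex 0.915 -2.666 1.969
endloop
endfacet
facet normal 0.611 -0.730 0.304
outer loop
vertex 0.22 -3.291 1.865
vertex 0.915 -2.666 1.969
vertex 0.021 -2.675 3.743
endloop
endfacet
facet normal -0.001 0.165 -0.986
outer loop
vertex 0.915 -2.666 1.969
vertex 0.019 -2.385 2.017
vertex 0.714 -1.761 2.121
endloop
endfacet
facet normal 0.886 0.122 0.447
outer loop
vertex 0.915 -2.666 1.969
vertex 0.714 -1.761 2.121
vertex 0.021 -2.675 3.743
endloop
endfacet

endsolid


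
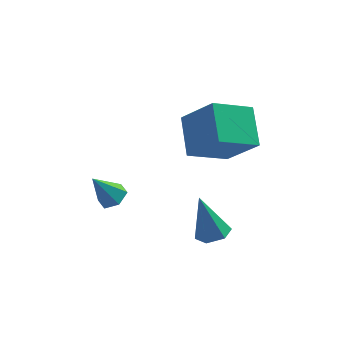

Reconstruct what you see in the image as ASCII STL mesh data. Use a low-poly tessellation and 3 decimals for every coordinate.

solid 
facet normal 0.254 -0.256 -0.932
outer loop
vertex 2.933 -2.533 -1.027
vertex 2.571 -1.943 -1.288
vertex 3.286 -1.888 -1.108
endloop
endfacet
facet normal 0.721 -0.317 0.616
outer loop
vertex 2.933 -2.533 -1.027
vertex 3.286 -1.888 -1.108
vertex 2.069 -1.437 0.548
endloop
endfacet
facet normal 0.254 -0.257 -0.932
outer loop
vertex 3.286 -1.888 -1.108
vertex 2.571 -1.943 -1.288
vertex 2.925 -1.298 -1.369
endloop
endfacet
facet normal 0.715 0.598 0.363
outer loop
vertex 3.286 -1.888 -1.108
vertex 2.925 -1.298 -1.369
vertex 2.069 -1.437 0.548
endloop
endfacet
facet normal 0.255 -0.257 -0.932
outer loop
vertex 2.925 -1.298 -1.369
vertex 2.571 -1.943 -1.288
vertex 2.209 -1.353 -1.55
endloop
endfacet
facet normal -0.085 0.996 0.034
outer loop
vertex 2.925 -1.298 -1.369
vertex 2.209 -1.353 -1.55
vertex 2.069 -1.437 0.548
endloop
endfacet
facet normal 0.255 -0.257 -0.932
outer loop
vertex 2.209 -1.353 -1.55
vertex 2.571 -1.943 -1.288
vertex 1.855 -1.998 -1.469
endloop
endfacet
facet normal -0.878 0.477 -0.039
outer loop
vertex 2.209 -1.353 -1.55
vertex 1.855 -1.998 -1.469
vertex 2.069 -1.437 0.548
endloop
endfacet
facet normal 0.255 -0.257 -0.932
outer loop
vertex 1.855 -1.998 -1.469
vertex 2.571 -1.943 -1.288
vertex 2.217 -2.588 -1.207
endloop
endfacet
facet normal -0.872 -0.440 0.215
outer loop
vertex 1.855 -1.998 -1.469
vertex 2.217 -2.588 -1.207
vertex 2.069 -1.437 0.548
endloop
endfacet
facet normal 0.254 -0.257 -0.933
outer loop
vertex 2.217 -2.588 -1.207
vertex 2.571 -1.943 -1.288
vertex 2.933 -2.533 -1.027
endloop
endfacet
facet normal -0.072 -0.837 0.543
outer loop
vertex 2.217 -2.588 -1.207
vertex 2.933 -2.533 -1.027
vertex 2.069 -1.437 0.548
endloop
endfacet
facet normal 0.514 0.064 -0.855
outer loop
vertex -0.756 0.657 -0.319
vertex -1.122 0.158 -0.576
vertex -1.322 0.793 -0.649
endloop
endfacet
facet normal -0.051 0.889 0.455
outer loop
vertex -0.756 0.657 -0.319
vertex -1.322 0.793 -0.649
vertex -1.898 0.062 0.716
endloop
endfacet
facet normal 0.513 0.063 -0.856
outer loop
vertex -1.322 0.793 -0.649
vertex -1.122 0.158 -0.576
vertex -1.689 0.295 -0.906
endloop
endfacet
facet normal -0.801 0.599 -0.017
outer loop
vertex -1.322 0.793 -0.649
vertex -1.689 0.295 -0.906
vertex -1.898 0.062 0.716
endloop
endfacet
facet normal 0.514 0.064 -0.856
outer loop
vertex -1.689 0.295 -0.906
vertex -1.122 0.158 -0.576
vertex -1.488 -0.34 -0.833
endloop
endfacet
facet normal -0.935 -0.315 -0.166
outer loop
vertex -1.689 0.295 -0.906
vertex -1.488 -0.34 -0.833
vertex -1.898 0.062 0.716
endloop
endfacet
facet normal 0.514 0.064 -0.855
outer loop
vertex -1.488 -0.34 -0.833
vertex -1.122 0.158 -0.576
vertex -0.922 -0.477 -0.503
endloop
endfacet
facet normal -0.318 -0.935 0.158
outer loop
vertex -1.488 -0.34 -0.833
vertex -0.922 -0.477 -0.503
vertex -1.898 0.062 0.716
endloop
endfacet
facet normal 0.513 0.063 -0.856
outer loop
vertex -0.922 -0.477 -0.503
vertex -1.122 0.158 -0.576
vertex -0.555 0.021 -0.246
endloop
endfacet
facet normal 0.432 -0.644 0.631
outer loop
vertex -0.922 -0.477 -0.503
vertex -0.555 0.021 -0.246
vertex -1.898 0.062 0.716
endloop
endfacet
facet normal 0.514 0.064 -0.856
outer loop
vertex -0.555 0.021 -0.246
vertex -1.122 0.158 -0.576
vertex -0.756 0.657 -0.319
endloop
endfacet
facet normal 0.566 0.268 0.779
outer loop
vertex -0.555 0.021 -0.246
vertex -0.756 0.657 -0.319
vertex -1.898 0.062 0.716
endloop
endfacet
facet normal -0.542 0.407 -0.735
outer loop
vertex 1.727 1.791 2.625
vertex 3.382 2.363 1.723
vertex 1.777 0.181 1.696
endloop
endfacet
facet normal -0.840 -0.290 0.458
outer loop
vertex 2.898 -0.663 3.217
vertex 1.727 1.791 2.625
vertex 1.777 0.181 1.696
endloop
endfacet
facet normal -0.542 0.408 -0.735
outer loop
vertex 1.777 0.181 1.696
vertex 3.382 2.363 1.723
vertex 3.432 0.753 0.793
endloop
endfacet
facet normal 0.026 -0.866 -0.500
outer loop
vertex 3.432 0.753 0.793
vertex 2.898 -0.663 3.217
vertex 1.777 0.181 1.696
endloop
endfacet
facet normal -0.027 0.866 0.500
outer loop
vertex 1.727 1.791 2.625
vertex 4.503 1.519 3.244
vertex 3.382 2.363 1.723
endloop
endfacet
facet normal -0.840 -0.291 0.458
outer loop
vertex 2.848 0.947 4.147
vertex 1.727 1.791 2.625
vertex 2.898 -0.663 3.217
endloop
endfacet
facet normal -0.027 0.866 0.500
outer loop
vertex 2.848 0.947 4.147
vertex 4.503 1.519 3.244
vertex 1.727 1.791 2.625
endloop
endfacet
facet normal 0.840 0.291 -0.458
outer loop
vertex 3.382 2.363 1.723
vertex 4.503 1.519 3.244
vertex 3.432 0.753 0.793
endloop
endfacet
facet normal 0.027 -0.866 -0.500
outer loop
vertex 4.553 -0.091 2.315
vertex 2.898 -0.663 3.217
vertex 3.432 0.753 0.793
endloop
endfacet
facet normal 0.840 0.290 -0.458
outer loop
vertex 3.432 0.753 0.793
vertex 4.503 1.519 3.244
vertex 4.553 -0.091 2.315
endloop
endfacet
facet normal 0.542 -0.408 0.735
outer loop
vertex 4.553 -0.091 2.315
vertex 2.848 0.947 4.147
vertex 2.898 -0.663 3.217
endloop
endfacet
facet normal 0.542 -0.407 0.735
outer loop
vertex 4.503 1.519 3.244
vertex 2.848 0.947 4.147
vertex 4.553 -0.091 2.315
endloop
endfacet

endsolid


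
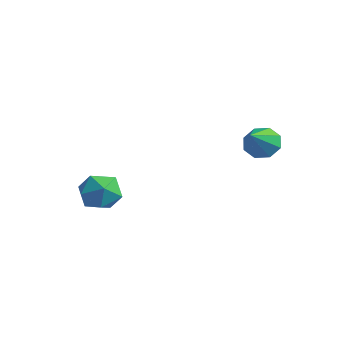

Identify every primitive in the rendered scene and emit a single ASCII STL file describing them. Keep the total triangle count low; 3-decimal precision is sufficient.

solid 
facet normal -0.292 0.346 0.892
outer loop
vertex -3.642 -2.175 -0.585
vertex -3.108 -3.16 -0.028
vertex -2.448 -2.115 -0.217
endloop
endfacet
facet normal -0.179 0.882 0.436
outer loop
vertex -3.642 -2.175 -0.585
vertex -2.448 -2.115 -0.217
vertex -2.787 -1.637 -1.323
endloop
endfacet
facet normal -0.605 0.786 -0.128
outer loop
vertex -3.642 -2.175 -0.585
vertex -2.787 -1.637 -1.323
vertex -3.657 -2.388 -1.817
endloop
endfacet
facet normal -0.982 0.190 -0.021
outer loop
vertex -3.642 -2.175 -0.585
vertex -3.657 -2.388 -1.817
vertex -3.856 -3.329 -1.017
endloop
endfacet
facet normal -0.788 -0.082 0.610
outer loop
vertex -3.642 -2.175 -0.585
vertex -3.856 -3.329 -1.017
vertex -3.108 -3.16 -0.028
endloop
endfacet
facet normal 0.498 0.841 0.211
outer loop
vertex -2.787 -1.637 -1.323
vertex -2.448 -2.115 -0.217
vertex -1.724 -2.291 -1.223
endloop
endfacet
facet normal 0.315 -0.027 0.949
outer loop
vertex -2.448 -2.115 -0.217
vertex -3.108 -3.16 -0.028
vertex -1.923 -3.232 -0.423
endloop
endfacet
facet normal -0.489 -0.720 0.493
outer loop
vertex -3.108 -3.16 -0.028
vertex -3.856 -3.329 -1.017
vertex -2.793 -3.983 -0.917
endloop
endfacet
facet normal -0.802 -0.279 -0.528
outer loop
vertex -3.856 -3.329 -1.017
vertex -3.657 -2.388 -1.817
vertex -3.132 -3.505 -2.023
endloop
endfacet
facet normal -0.193 0.685 -0.703
outer loop
vertex -3.657 -2.388 -1.817
vertex -2.787 -1.637 -1.323
vertex -2.472 -2.46 -2.212
endloop
endfacet
facet normal 0.982 -0.190 0.021
outer loop
vertex -1.938 -3.445 -1.655
vertex -1.724 -2.291 -1.223
vertex -1.923 -3.232 -0.423
endloop
endfacet
facet normal 0.605 -0.786 0.128
outer loop
vertex -1.938 -3.445 -1.655
vertex -1.923 -3.232 -0.423
vertex -2.793 -3.983 -0.917
endloop
endfacet
facet normal 0.179 -0.882 -0.436
outer loop
vertex -1.938 -3.445 -1.655
vertex -2.793 -3.983 -0.917
vertex -3.132 -3.505 -2.023
endloop
endfacet
facet normal 0.292 -0.346 -0.892
outer loop
vertex -1.938 -3.445 -1.655
vertex -3.132 -3.505 -2.023
vertex -2.472 -2.46 -2.212
endloop
endfacet
facet normal 0.788 0.082 -0.610
outer loop
vertex -1.938 -3.445 -1.655
vertex -2.472 -2.46 -2.212
vertex -1.724 -2.291 -1.223
endloop
endfacet
facet normal 0.802 0.279 0.528
outer loop
vertex -1.923 -3.232 -0.423
vertex -1.724 -2.291 -1.223
vertex -2.448 -2.115 -0.217
endloop
endfacet
facet normal 0.193 -0.685 0.703
outer loop
vertex -2.793 -3.983 -0.917
vertex -1.923 -3.232 -0.423
vertex -3.108 -3.16 -0.028
endloop
endfacet
facet normal -0.498 -0.841 -0.211
outer loop
vertex -3.132 -3.505 -2.023
vertex -2.793 -3.983 -0.917
vertex -3.856 -3.329 -1.017
endloop
endfacet
facet normal -0.315 0.027 -0.949
outer loop
vertex -2.472 -2.46 -2.212
vertex -3.132 -3.505 -2.023
vertex -3.657 -2.388 -1.817
endloop
endfacet
facet normal 0.489 0.720 -0.493
outer loop
vertex -1.724 -2.291 -1.223
vertex -2.472 -2.46 -2.212
vertex -2.787 -1.637 -1.323
endloop
endfacet
facet normal -0.375 0.718 -0.587
outer loop
vertex 2.491 4.117 2.513
vertex 1.929 3.438 2.042
vertex 1.805 4.026 2.84
endloop
endfacet
facet normal 0.366 0.346 0.864
outer loop
vertex 2.491 4.117 2.513
vertex 1.805 4.026 2.84
vertex 2.731 1.902 3.298
endloop
endfacet
facet normal -0.374 0.718 -0.587
outer loop
vertex 1.805 4.026 2.84
vertex 1.929 3.438 2.042
vertex 1.191 3.591 2.699
endloop
endfacet
facet normal -0.279 0.084 0.956
outer loop
vertex 1.805 4.026 2.84
vertex 1.191 3.591 2.699
vertex 2.731 1.902 3.298
endloop
endfacet
facet normal -0.375 0.717 -0.588
outer loop
vertex 1.191 3.591 2.699
vertex 1.929 3.438 2.042
vertex 1.01 3.065 2.173
endloop
endfacet
facet normal -0.674 -0.393 0.625
outer loop
vertex 1.191 3.591 2.699
vertex 1.01 3.065 2.173
vertex 2.731 1.902 3.298
endloop
endfacet
facet normal -0.375 0.717 -0.587
outer loop
vertex 1.01 3.065 2.173
vertex 1.929 3.438 2.042
vertex 1.367 2.758 1.57
endloop
endfacet
facet normal -0.587 -0.807 0.063
outer loop
vertex 1.01 3.065 2.173
vertex 1.367 2.758 1.57
vertex 2.731 1.902 3.298
endloop
endfacet
facet normal -0.375 0.717 -0.587
outer loop
vertex 1.367 2.758 1.57
vertex 1.929 3.438 2.042
vertex 2.053 2.849 1.243
endloop
endfacet
facet normal -0.069 -0.914 -0.399
outer loop
vertex 1.367 2.758 1.57
vertex 2.053 2.849 1.243
vertex 2.731 1.902 3.298
endloop
endfacet
facet normal -0.374 0.718 -0.587
outer loop
vertex 2.053 2.849 1.243
vertex 1.929 3.438 2.042
vertex 2.666 3.284 1.384
endloop
endfacet
facet normal 0.576 -0.653 -0.491
outer loop
vertex 2.053 2.849 1.243
vertex 2.666 3.284 1.384
vertex 2.731 1.902 3.298
endloop
endfacet
facet normal -0.375 0.717 -0.588
outer loop
vertex 2.666 3.284 1.384
vertex 1.929 3.438 2.042
vertex 2.848 3.81 1.91
endloop
endfacet
facet normal 0.971 -0.176 -0.160
outer loop
vertex 2.666 3.284 1.384
vertex 2.848 3.81 1.91
vertex 2.731 1.902 3.298
endloop
endfacet
facet normal -0.375 0.717 -0.587
outer loop
vertex 2.848 3.81 1.91
vertex 1.929 3.438 2.042
vertex 2.491 4.117 2.513
endloop
endfacet
facet normal 0.884 0.238 0.402
outer loop
vertex 2.848 3.81 1.91
vertex 2.491 4.117 2.513
vertex 2.731 1.902 3.298
endloop
endfacet

endsolid


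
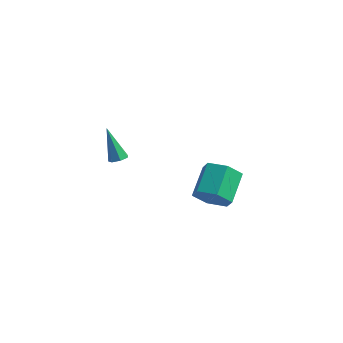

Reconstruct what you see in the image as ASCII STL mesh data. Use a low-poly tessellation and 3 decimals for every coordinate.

solid 
facet normal 0.451 -0.244 -0.859
outer loop
vertex 1.014 -3.455 2.625
vertex 0.559 -3.522 2.405
vertex 0.84 -3.097 2.432
endloop
endfacet
facet normal 0.672 0.577 0.464
outer loop
vertex 1.014 -3.455 2.625
vertex 0.84 -3.097 2.432
vertex -0.299 -3.058 4.035
endloop
endfacet
facet normal 0.452 -0.244 -0.858
outer loop
vertex 0.84 -3.097 2.432
vertex 0.559 -3.522 2.405
vertex 0.454 -3.059 2.218
endloop
endfacet
facet normal 0.080 0.996 0.033
outer loop
vertex 0.84 -3.097 2.432
vertex 0.454 -3.059 2.218
vertex -0.299 -3.058 4.035
endloop
endfacet
facet normal 0.452 -0.244 -0.858
outer loop
vertex 0.454 -3.059 2.218
vertex 0.559 -3.522 2.405
vertex 0.148 -3.369 2.145
endloop
endfacet
facet normal -0.652 0.708 -0.271
outer loop
vertex 0.454 -3.059 2.218
vertex 0.148 -3.369 2.145
vertex -0.299 -3.058 4.035
endloop
endfacet
facet normal 0.453 -0.243 -0.858
outer loop
vertex 0.148 -3.369 2.145
vertex 0.559 -3.522 2.405
vertex 0.151 -3.795 2.267
endloop
endfacet
facet normal -0.973 -0.070 -0.219
outer loop
vertex 0.148 -3.369 2.145
vertex 0.151 -3.795 2.267
vertex -0.299 -3.058 4.035
endloop
endfacet
facet normal 0.453 -0.244 -0.858
outer loop
vertex 0.151 -3.795 2.267
vertex 0.559 -3.522 2.405
vertex 0.461 -4.014 2.493
endloop
endfacet
facet normal -0.641 -0.752 0.150
outer loop
vertex 0.151 -3.795 2.267
vertex 0.461 -4.014 2.493
vertex -0.299 -3.058 4.035
endloop
endfacet
facet normal 0.452 -0.244 -0.858
outer loop
vertex 0.461 -4.014 2.493
vertex 0.559 -3.522 2.405
vertex 0.846 -3.863 2.653
endloop
endfacet
facet normal 0.092 -0.825 0.557
outer loop
vertex 0.461 -4.014 2.493
vertex 0.846 -3.863 2.653
vertex -0.299 -3.058 4.035
endloop
endfacet
facet normal 0.451 -0.245 -0.858
outer loop
vertex 0.846 -3.863 2.653
vertex 0.559 -3.522 2.405
vertex 1.014 -3.455 2.625
endloop
endfacet
facet normal 0.679 -0.232 0.697
outer loop
vertex 0.846 -3.863 2.653
vertex 1.014 -3.455 2.625
vertex -0.299 -3.058 4.035
endloop
endfacet
facet normal 0.096 -0.879 -0.468
outer loop
vertex 3.894 0.574 -2.445
vertex 3.421 1.0 -3.342
vertex 4.513 1.053 -3.218
endloop
endfacet
facet normal 0.821 -0.195 0.536
outer loop
vertex 3.894 0.574 -2.445
vertex 4.513 1.053 -3.218
vertex 3.712 2.235 -1.561
endloop
endfacet
facet normal 0.821 -0.195 0.536
outer loop
vertex 3.712 2.235 -1.561
vertex 4.513 1.053 -3.218
vertex 4.33 2.714 -2.334
endloop
endfacet
facet normal -0.097 0.879 0.467
outer loop
vertex 3.712 2.235 -1.561
vertex 4.33 2.714 -2.334
vertex 3.239 2.66 -2.458
endloop
endfacet
facet normal 0.096 -0.879 -0.468
outer loop
vertex 4.513 1.053 -3.218
vertex 3.421 1.0 -3.342
vertex 4.04 1.479 -4.115
endloop
endfacet
facet normal 0.898 0.280 -0.340
outer loop
vertex 4.513 1.053 -3.218
vertex 4.04 1.479 -4.115
vertex 4.33 2.714 -2.334
endloop
endfacet
facet normal 0.898 0.279 -0.340
outer loop
vertex 4.33 2.714 -2.334
vertex 4.04 1.479 -4.115
vertex 3.858 3.14 -3.231
endloop
endfacet
facet normal -0.097 0.878 0.468
outer loop
vertex 4.33 2.714 -2.334
vertex 3.858 3.14 -3.231
vertex 3.239 2.66 -2.458
endloop
endfacet
facet normal 0.097 -0.879 -0.467
outer loop
vertex 4.04 1.479 -4.115
vertex 3.421 1.0 -3.342
vertex 2.948 1.425 -4.239
endloop
endfacet
facet normal 0.076 0.475 -0.877
outer loop
vertex 4.04 1.479 -4.115
vertex 2.948 1.425 -4.239
vertex 3.858 3.14 -3.231
endloop
endfacet
facet normal 0.076 0.475 -0.877
outer loop
vertex 3.858 3.14 -3.231
vertex 2.948 1.425 -4.239
vertex 2.766 3.086 -3.355
endloop
endfacet
facet normal -0.097 0.878 0.468
outer loop
vertex 3.858 3.14 -3.231
vertex 2.766 3.086 -3.355
vertex 3.239 2.66 -2.458
endloop
endfacet
facet normal 0.097 -0.879 -0.467
outer loop
vertex 2.948 1.425 -4.239
vertex 3.421 1.0 -3.342
vertex 2.33 0.946 -3.466
endloop
endfacet
facet normal -0.821 0.195 -0.536
outer loop
vertex 2.948 1.425 -4.239
vertex 2.33 0.946 -3.466
vertex 2.766 3.086 -3.355
endloop
endfacet
facet normal -0.821 0.195 -0.537
outer loop
vertex 2.766 3.086 -3.355
vertex 2.33 0.946 -3.466
vertex 2.147 2.607 -2.582
endloop
endfacet
facet normal -0.096 0.879 0.468
outer loop
vertex 2.766 3.086 -3.355
vertex 2.147 2.607 -2.582
vertex 3.239 2.66 -2.458
endloop
endfacet
facet normal 0.097 -0.878 -0.468
outer loop
vertex 2.33 0.946 -3.466
vertex 3.421 1.0 -3.342
vertex 2.802 0.52 -2.569
endloop
endfacet
facet normal -0.898 -0.280 0.340
outer loop
vertex 2.33 0.946 -3.466
vertex 2.802 0.52 -2.569
vertex 2.147 2.607 -2.582
endloop
endfacet
facet normal -0.898 -0.280 0.341
outer loop
vertex 2.147 2.607 -2.582
vertex 2.802 0.52 -2.569
vertex 2.62 2.181 -1.685
endloop
endfacet
facet normal -0.096 0.879 0.468
outer loop
vertex 2.147 2.607 -2.582
vertex 2.62 2.181 -1.685
vertex 3.239 2.66 -2.458
endloop
endfacet
facet normal 0.097 -0.878 -0.468
outer loop
vertex 2.802 0.52 -2.569
vertex 3.421 1.0 -3.342
vertex 3.894 0.574 -2.445
endloop
endfacet
facet normal -0.076 -0.475 0.877
outer loop
vertex 2.802 0.52 -2.569
vertex 3.894 0.574 -2.445
vertex 2.62 2.181 -1.685
endloop
endfacet
facet normal -0.076 -0.475 0.877
outer loop
vertex 2.62 2.181 -1.685
vertex 3.894 0.574 -2.445
vertex 3.712 2.235 -1.561
endloop
endfacet
facet normal -0.097 0.879 0.467
outer loop
vertex 2.62 2.181 -1.685
vertex 3.712 2.235 -1.561
vertex 3.239 2.66 -2.458
endloop
endfacet

endsolid


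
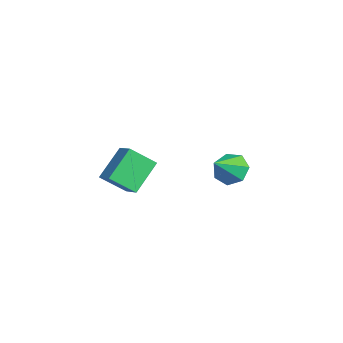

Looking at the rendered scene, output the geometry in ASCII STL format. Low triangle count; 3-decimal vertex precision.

solid 
facet normal -0.875 -0.215 -0.434
outer loop
vertex -2.452 -1.594 3.191
vertex -2.265 -0.454 2.25
vertex -1.6 -2.698 2.022
endloop
endfacet
facet normal -0.125 -0.765 0.632
outer loop
vertex -0.655 -2.466 2.49
vertex -2.452 -1.594 3.191
vertex -1.6 -2.698 2.022
endloop
endfacet
facet normal -0.875 -0.215 -0.434
outer loop
vertex -1.6 -2.698 2.022
vertex -2.265 -0.454 2.25
vertex -1.413 -1.559 1.08
endloop
endfacet
facet normal 0.467 -0.608 -0.642
outer loop
vertex -1.413 -1.559 1.08
vertex -0.655 -2.466 2.49
vertex -1.6 -2.698 2.022
endloop
endfacet
facet normal -0.467 0.607 0.643
outer loop
vertex -2.452 -1.594 3.191
vertex -1.32 -0.222 2.718
vertex -2.265 -0.454 2.25
endloop
endfacet
facet normal -0.125 -0.765 0.632
outer loop
vertex -1.507 -1.361 3.66
vertex -2.452 -1.594 3.191
vertex -0.655 -2.466 2.49
endloop
endfacet
facet normal -0.468 0.608 0.642
outer loop
vertex -1.507 -1.361 3.66
vertex -1.32 -0.222 2.718
vertex -2.452 -1.594 3.191
endloop
endfacet
facet normal 0.125 0.765 -0.632
outer loop
vertex -2.265 -0.454 2.25
vertex -1.32 -0.222 2.718
vertex -1.413 -1.559 1.08
endloop
endfacet
facet normal 0.468 -0.607 -0.642
outer loop
vertex -0.468 -1.326 1.549
vertex -0.655 -2.466 2.49
vertex -1.413 -1.559 1.08
endloop
endfacet
facet normal 0.125 0.765 -0.632
outer loop
vertex -1.413 -1.559 1.08
vertex -1.32 -0.222 2.718
vertex -0.468 -1.326 1.549
endloop
endfacet
facet normal 0.875 0.215 0.434
outer loop
vertex -0.468 -1.326 1.549
vertex -1.507 -1.361 3.66
vertex -0.655 -2.466 2.49
endloop
endfacet
facet normal 0.875 0.215 0.434
outer loop
vertex -1.32 -0.222 2.718
vertex -1.507 -1.361 3.66
vertex -0.468 -1.326 1.549
endloop
endfacet
facet normal -0.499 0.601 -0.625
outer loop
vertex -3.538 4.269 -0.453
vertex -4.344 3.933 -0.133
vertex -3.855 4.661 0.177
endloop
endfacet
facet normal 0.913 0.311 0.266
outer loop
vertex -3.538 4.269 -0.453
vertex -3.855 4.661 0.177
vertex -3.476 2.887 0.953
endloop
endfacet
facet normal -0.499 0.601 -0.624
outer loop
vertex -3.855 4.661 0.177
vertex -4.344 3.933 -0.133
vertex -4.54 4.505 0.575
endloop
endfacet
facet normal 0.375 0.438 0.817
outer loop
vertex -3.855 4.661 0.177
vertex -4.54 4.505 0.575
vertex -3.476 2.887 0.953
endloop
endfacet
facet normal -0.499 0.601 -0.624
outer loop
vertex -4.54 4.505 0.575
vertex -4.344 3.933 -0.133
vertex -5.077 3.918 0.439
endloop
endfacet
facet normal -0.284 0.037 0.958
outer loop
vertex -4.54 4.505 0.575
vertex -5.077 3.918 0.439
vertex -3.476 2.887 0.953
endloop
endfacet
facet normal -0.499 0.602 -0.624
outer loop
vertex -5.077 3.918 0.439
vertex -4.344 3.933 -0.133
vertex -5.063 3.343 -0.127
endloop
endfacet
facet normal -0.564 -0.586 0.582
outer loop
vertex -5.077 3.918 0.439
vertex -5.063 3.343 -0.127
vertex -3.476 2.887 0.953
endloop
endfacet
facet normal -0.499 0.602 -0.624
outer loop
vertex -5.063 3.343 -0.127
vertex -4.344 3.933 -0.133
vertex -4.507 3.213 -0.697
endloop
endfacet
facet normal -0.257 -0.966 -0.030
outer loop
vertex -5.063 3.343 -0.127
vertex -4.507 3.213 -0.697
vertex -3.476 2.887 0.953
endloop
endfacet
facet normal -0.500 0.601 -0.623
outer loop
vertex -4.507 3.213 -0.697
vertex -4.344 3.933 -0.133
vertex -3.829 3.625 -0.843
endloop
endfacet
facet normal 0.406 -0.815 -0.414
outer loop
vertex -4.507 3.213 -0.697
vertex -3.829 3.625 -0.843
vertex -3.476 2.887 0.953
endloop
endfacet
facet normal -0.499 0.603 -0.623
outer loop
vertex -3.829 3.625 -0.843
vertex -4.344 3.933 -0.133
vertex -3.538 4.269 -0.453
endloop
endfacet
facet normal 0.927 -0.247 -0.284
outer loop
vertex -3.829 3.625 -0.843
vertex -3.538 4.269 -0.453
vertex -3.476 2.887 0.953
endloop
endfacet

endsolid


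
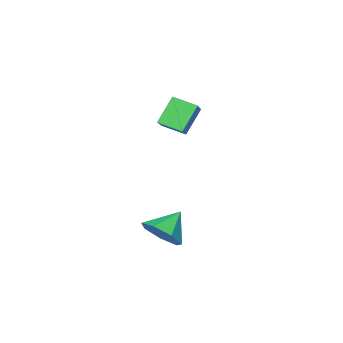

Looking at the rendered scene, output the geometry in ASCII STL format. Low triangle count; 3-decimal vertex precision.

solid 
facet normal 0.784 0.098 -0.613
outer loop
vertex 3.958 2.008 -2.867
vertex 3.488 2.562 -3.38
vertex 4.008 2.756 -2.684
endloop
endfacet
facet normal 0.104 -0.243 0.964
outer loop
vertex 3.958 2.008 -2.867
vertex 4.008 2.756 -2.684
vertex 2.492 2.438 -2.6
endloop
endfacet
facet normal 0.784 0.098 -0.613
outer loop
vertex 4.008 2.756 -2.684
vertex 3.488 2.562 -3.38
vertex 3.666 3.359 -3.025
endloop
endfacet
facet normal -0.050 0.470 0.881
outer loop
vertex 4.008 2.756 -2.684
vertex 3.666 3.359 -3.025
vertex 2.492 2.438 -2.6
endloop
endfacet
facet normal 0.783 0.099 -0.614
outer loop
vertex 3.666 3.359 -3.025
vertex 3.488 2.562 -3.38
vertex 3.189 3.362 -3.633
endloop
endfacet
facet normal -0.481 0.789 0.381
outer loop
vertex 3.666 3.359 -3.025
vertex 3.189 3.362 -3.633
vertex 2.492 2.438 -2.6
endloop
endfacet
facet normal 0.783 0.099 -0.614
outer loop
vertex 3.189 3.362 -3.633
vertex 3.488 2.562 -3.38
vertex 2.938 2.762 -4.05
endloop
endfacet
facet normal -0.866 0.474 -0.160
outer loop
vertex 3.189 3.362 -3.633
vertex 2.938 2.762 -4.05
vertex 2.492 2.438 -2.6
endloop
endfacet
facet normal 0.783 0.097 -0.614
outer loop
vertex 2.938 2.762 -4.05
vertex 3.488 2.562 -3.38
vertex 3.1 2.012 -3.962
endloop
endfacet
facet normal -0.913 -0.236 -0.334
outer loop
vertex 2.938 2.762 -4.05
vertex 3.1 2.012 -3.962
vertex 2.492 2.438 -2.6
endloop
endfacet
facet normal 0.783 0.097 -0.614
outer loop
vertex 3.1 2.012 -3.962
vertex 3.488 2.562 -3.38
vertex 3.554 1.677 -3.436
endloop
endfacet
facet normal -0.587 -0.810 -0.009
outer loop
vertex 3.1 2.012 -3.962
vertex 3.554 1.677 -3.436
vertex 2.492 2.438 -2.6
endloop
endfacet
facet normal 0.784 0.097 -0.613
outer loop
vertex 3.554 1.677 -3.436
vertex 3.488 2.562 -3.38
vertex 3.958 2.008 -2.867
endloop
endfacet
facet normal -0.135 -0.812 0.568
outer loop
vertex 3.554 1.677 -3.436
vertex 3.958 2.008 -2.867
vertex 2.492 2.438 -2.6
endloop
endfacet
facet normal -0.598 -0.068 0.799
outer loop
vertex 1.121 0.273 2.082
vertex 0.585 1.074 1.749
vertex 0.08 -0.785 1.213
endloop
endfacet
facet normal 0.526 -0.785 0.326
outer loop
vertex 0.875 -0.694 0.151
vertex 1.121 0.273 2.082
vertex 0.08 -0.785 1.213
endloop
endfacet
facet normal -0.598 -0.068 0.799
outer loop
vertex 0.08 -0.785 1.213
vertex 0.585 1.074 1.749
vertex -0.456 0.016 0.88
endloop
endfacet
facet normal -0.605 -0.615 -0.506
outer loop
vertex -0.456 0.016 0.88
vertex 0.875 -0.694 0.151
vertex 0.08 -0.785 1.213
endloop
endfacet
facet normal 0.605 0.615 0.506
outer loop
vertex 1.121 0.273 2.082
vertex 1.38 1.165 0.687
vertex 0.585 1.074 1.749
endloop
endfacet
facet normal 0.526 -0.785 0.326
outer loop
vertex 1.916 0.364 1.02
vertex 1.121 0.273 2.082
vertex 0.875 -0.694 0.151
endloop
endfacet
facet normal 0.605 0.615 0.506
outer loop
vertex 1.916 0.364 1.02
vertex 1.38 1.165 0.687
vertex 1.121 0.273 2.082
endloop
endfacet
facet normal -0.526 0.785 -0.326
outer loop
vertex 0.585 1.074 1.749
vertex 1.38 1.165 0.687
vertex -0.456 0.016 0.88
endloop
endfacet
facet normal -0.605 -0.615 -0.506
outer loop
vertex 0.339 0.107 -0.182
vertex 0.875 -0.694 0.151
vertex -0.456 0.016 0.88
endloop
endfacet
facet normal -0.526 0.785 -0.326
outer loop
vertex -0.456 0.016 0.88
vertex 1.38 1.165 0.687
vertex 0.339 0.107 -0.182
endloop
endfacet
facet normal 0.598 0.068 -0.799
outer loop
vertex 0.339 0.107 -0.182
vertex 1.916 0.364 1.02
vertex 0.875 -0.694 0.151
endloop
endfacet
facet normal 0.598 0.068 -0.799
outer loop
vertex 1.38 1.165 0.687
vertex 1.916 0.364 1.02
vertex 0.339 0.107 -0.182
endloop
endfacet

endsolid


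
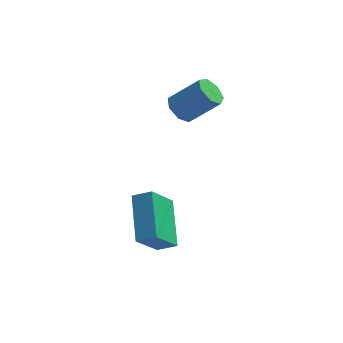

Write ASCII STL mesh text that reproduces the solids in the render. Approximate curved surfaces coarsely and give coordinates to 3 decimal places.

solid 
facet normal -0.897 0.060 -0.438
outer loop
vertex -4.491 -3.493 -1.635
vertex -4.877 -1.752 -0.605
vertex -3.847 -2.638 -2.838
endloop
endfacet
facet normal 0.187 -0.845 -0.500
outer loop
vertex -3.103 -2.688 -2.475
vertex -4.491 -3.493 -1.635
vertex -3.847 -2.638 -2.838
endloop
endfacet
facet normal -0.897 0.060 -0.438
outer loop
vertex -3.847 -2.638 -2.838
vertex -4.877 -1.752 -0.605
vertex -4.233 -0.897 -1.808
endloop
endfacet
facet normal 0.400 0.531 -0.747
outer loop
vertex -4.233 -0.897 -1.808
vertex -3.103 -2.688 -2.475
vertex -3.847 -2.638 -2.838
endloop
endfacet
facet normal -0.400 -0.531 0.747
outer loop
vertex -4.491 -3.493 -1.635
vertex -4.133 -1.802 -0.242
vertex -4.877 -1.752 -0.605
endloop
endfacet
facet normal 0.187 -0.845 -0.500
outer loop
vertex -3.747 -3.543 -1.272
vertex -4.491 -3.493 -1.635
vertex -3.103 -2.688 -2.475
endloop
endfacet
facet normal -0.400 -0.531 0.747
outer loop
vertex -3.747 -3.543 -1.272
vertex -4.133 -1.802 -0.242
vertex -4.491 -3.493 -1.635
endloop
endfacet
facet normal -0.187 0.845 0.500
outer loop
vertex -4.877 -1.752 -0.605
vertex -4.133 -1.802 -0.242
vertex -4.233 -0.897 -1.808
endloop
endfacet
facet normal 0.400 0.531 -0.747
outer loop
vertex -3.489 -0.947 -1.445
vertex -3.103 -2.688 -2.475
vertex -4.233 -0.897 -1.808
endloop
endfacet
facet normal -0.187 0.845 0.500
outer loop
vertex -4.233 -0.897 -1.808
vertex -4.133 -1.802 -0.242
vertex -3.489 -0.947 -1.445
endloop
endfacet
facet normal 0.897 -0.060 0.438
outer loop
vertex -3.489 -0.947 -1.445
vertex -3.747 -3.543 -1.272
vertex -3.103 -2.688 -2.475
endloop
endfacet
facet normal 0.897 -0.060 0.438
outer loop
vertex -4.133 -1.802 -0.242
vertex -3.747 -3.543 -1.272
vertex -3.489 -0.947 -1.445
endloop
endfacet
facet normal -0.727 -0.034 -0.686
outer loop
vertex -3.164 1.292 1.291
vertex -3.551 1.693 1.681
vertex -3.105 1.872 1.2
endloop
endfacet
facet normal 0.680 -0.181 -0.710
outer loop
vertex -3.164 1.292 1.291
vertex -3.105 1.872 1.2
vertex -2.002 1.346 2.39
endloop
endfacet
facet normal 0.680 -0.182 -0.710
outer loop
vertex -2.002 1.346 2.39
vertex -3.105 1.872 1.2
vertex -1.943 1.926 2.298
endloop
endfacet
facet normal 0.726 0.035 0.686
outer loop
vertex -2.002 1.346 2.39
vertex -1.943 1.926 2.298
vertex -2.389 1.747 2.779
endloop
endfacet
facet normal -0.726 -0.034 -0.686
outer loop
vertex -3.105 1.872 1.2
vertex -3.551 1.693 1.681
vertex -3.382 2.317 1.471
endloop
endfacet
facet normal 0.502 0.656 -0.564
outer loop
vertex -3.105 1.872 1.2
vertex -3.382 2.317 1.471
vertex -1.943 1.926 2.298
endloop
endfacet
facet normal 0.502 0.655 -0.564
outer loop
vertex -1.943 1.926 2.298
vertex -3.382 2.317 1.471
vertex -2.22 2.372 2.569
endloop
endfacet
facet normal 0.726 0.034 0.686
outer loop
vertex -1.943 1.926 2.298
vertex -2.22 2.372 2.569
vertex -2.389 1.747 2.779
endloop
endfacet
facet normal -0.727 -0.034 -0.686
outer loop
vertex -3.382 2.317 1.471
vertex -3.551 1.693 1.681
vertex -3.786 2.292 1.9
endloop
endfacet
facet normal -0.054 0.999 0.007
outer loop
vertex -3.382 2.317 1.471
vertex -3.786 2.292 1.9
vertex -2.22 2.372 2.569
endloop
endfacet
facet normal -0.054 0.999 0.007
outer loop
vertex -2.22 2.372 2.569
vertex -3.786 2.292 1.9
vertex -2.624 2.347 2.998
endloop
endfacet
facet normal 0.727 0.034 0.686
outer loop
vertex -2.22 2.372 2.569
vertex -2.624 2.347 2.998
vertex -2.389 1.747 2.779
endloop
endfacet
facet normal -0.727 -0.034 -0.686
outer loop
vertex -3.786 2.292 1.9
vertex -3.551 1.693 1.681
vertex -4.013 1.816 2.164
endloop
endfacet
facet normal -0.569 0.589 0.573
outer loop
vertex -3.786 2.292 1.9
vertex -4.013 1.816 2.164
vertex -2.624 2.347 2.998
endloop
endfacet
facet normal -0.569 0.589 0.573
outer loop
vertex -2.624 2.347 2.998
vertex -4.013 1.816 2.164
vertex -2.851 1.871 3.262
endloop
endfacet
facet normal 0.727 0.034 0.686
outer loop
vertex -2.624 2.347 2.998
vertex -2.851 1.871 3.262
vertex -2.389 1.747 2.779
endloop
endfacet
facet normal -0.726 -0.033 -0.687
outer loop
vertex -4.013 1.816 2.164
vertex -3.551 1.693 1.681
vertex -3.893 1.247 2.064
endloop
endfacet
facet normal -0.656 -0.263 0.707
outer loop
vertex -4.013 1.816 2.164
vertex -3.893 1.247 2.064
vertex -2.851 1.871 3.262
endloop
endfacet
facet normal -0.656 -0.263 0.707
outer loop
vertex -2.851 1.871 3.262
vertex -3.893 1.247 2.064
vertex -2.73 1.302 3.163
endloop
endfacet
facet normal 0.727 0.035 0.686
outer loop
vertex -2.851 1.871 3.262
vertex -2.73 1.302 3.163
vertex -2.389 1.747 2.779
endloop
endfacet
facet normal -0.725 -0.034 -0.688
outer loop
vertex -3.893 1.247 2.064
vertex -3.551 1.693 1.681
vertex -3.514 1.014 1.676
endloop
endfacet
facet normal -0.248 -0.918 0.309
outer loop
vertex -3.893 1.247 2.064
vertex -3.514 1.014 1.676
vertex -2.73 1.302 3.163
endloop
endfacet
facet normal -0.250 -0.918 0.309
outer loop
vertex -2.73 1.302 3.163
vertex -3.514 1.014 1.676
vertex -2.352 1.068 2.774
endloop
endfacet
facet normal 0.727 0.035 0.686
outer loop
vertex -2.73 1.302 3.163
vertex -2.352 1.068 2.774
vertex -2.389 1.747 2.779
endloop
endfacet
facet normal -0.727 -0.035 -0.686
outer loop
vertex -3.514 1.014 1.676
vertex -3.551 1.693 1.681
vertex -3.164 1.292 1.291
endloop
endfacet
facet normal 0.346 -0.881 -0.322
outer loop
vertex -3.514 1.014 1.676
vertex -3.164 1.292 1.291
vertex -2.352 1.068 2.774
endloop
endfacet
facet normal 0.346 -0.881 -0.323
outer loop
vertex -2.352 1.068 2.774
vertex -3.164 1.292 1.291
vertex -2.002 1.346 2.39
endloop
endfacet
facet normal 0.726 0.035 0.687
outer loop
vertex -2.352 1.068 2.774
vertex -2.002 1.346 2.39
vertex -2.389 1.747 2.779
endloop
endfacet

endsolid
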